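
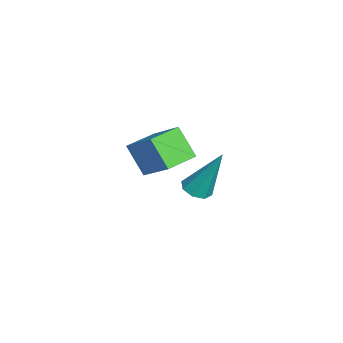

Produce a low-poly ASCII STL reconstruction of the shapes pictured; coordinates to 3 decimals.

solid 
facet normal -0.603 -0.522 -0.603
outer loop
vertex 2.204 -3.636 1.264
vertex 1.423 -2.779 1.303
vertex 2.735 -3.108 0.275
endloop
endfacet
facet normal 0.673 -0.739 -0.033
outer loop
vertex 3.597 -2.361 1.137
vertex 2.204 -3.636 1.264
vertex 2.735 -3.108 0.275
endloop
endfacet
facet normal -0.603 -0.523 -0.602
outer loop
vertex 2.735 -3.108 0.275
vertex 1.423 -2.779 1.303
vertex 1.953 -2.251 0.314
endloop
endfacet
facet normal 0.428 0.426 -0.797
outer loop
vertex 1.953 -2.251 0.314
vertex 3.597 -2.361 1.137
vertex 2.735 -3.108 0.275
endloop
endfacet
facet normal -0.428 -0.426 0.797
outer loop
vertex 2.204 -3.636 1.264
vertex 2.285 -2.032 2.165
vertex 1.423 -2.779 1.303
endloop
endfacet
facet normal 0.673 -0.739 -0.034
outer loop
vertex 3.067 -2.889 2.126
vertex 2.204 -3.636 1.264
vertex 3.597 -2.361 1.137
endloop
endfacet
facet normal -0.427 -0.426 0.797
outer loop
vertex 3.067 -2.889 2.126
vertex 2.285 -2.032 2.165
vertex 2.204 -3.636 1.264
endloop
endfacet
facet normal -0.673 0.739 0.033
outer loop
vertex 1.423 -2.779 1.303
vertex 2.285 -2.032 2.165
vertex 1.953 -2.251 0.314
endloop
endfacet
facet normal 0.428 0.426 -0.797
outer loop
vertex 2.816 -1.504 1.176
vertex 3.597 -2.361 1.137
vertex 1.953 -2.251 0.314
endloop
endfacet
facet normal -0.673 0.739 0.033
outer loop
vertex 1.953 -2.251 0.314
vertex 2.285 -2.032 2.165
vertex 2.816 -1.504 1.176
endloop
endfacet
facet normal 0.603 0.523 0.602
outer loop
vertex 2.816 -1.504 1.176
vertex 3.067 -2.889 2.126
vertex 3.597 -2.361 1.137
endloop
endfacet
facet normal 0.603 0.523 0.603
outer loop
vertex 2.285 -2.032 2.165
vertex 3.067 -2.889 2.126
vertex 2.816 -1.504 1.176
endloop
endfacet
facet normal -0.134 -0.408 -0.903
outer loop
vertex -0.36 -1.527 -2.911
vertex -0.917 -1.366 -2.901
vertex -0.423 -1.123 -3.084
endloop
endfacet
facet normal 0.983 0.177 0.055
outer loop
vertex -0.36 -1.527 -2.911
vertex -0.423 -1.123 -3.084
vertex -0.643 -0.534 -1.059
endloop
endfacet
facet normal -0.134 -0.408 -0.903
outer loop
vertex -0.423 -1.123 -3.084
vertex -0.917 -1.366 -2.901
vertex -0.775 -0.861 -3.15
endloop
endfacet
facet normal 0.609 0.777 -0.160
outer loop
vertex -0.423 -1.123 -3.084
vertex -0.775 -0.861 -3.15
vertex -0.643 -0.534 -1.059
endloop
endfacet
facet normal -0.134 -0.408 -0.903
outer loop
vertex -0.775 -0.861 -3.15
vertex -0.917 -1.366 -2.901
vertex -1.21 -0.895 -3.07
endloop
endfacet
facet normal -0.104 0.984 -0.147
outer loop
vertex -0.775 -0.861 -3.15
vertex -1.21 -0.895 -3.07
vertex -0.643 -0.534 -1.059
endloop
endfacet
facet normal -0.133 -0.407 -0.904
outer loop
vertex -1.21 -0.895 -3.07
vertex -0.917 -1.366 -2.901
vertex -1.474 -1.204 -2.892
endloop
endfacet
facet normal -0.733 0.675 0.085
outer loop
vertex -1.21 -0.895 -3.07
vertex -1.474 -1.204 -2.892
vertex -0.643 -0.534 -1.059
endloop
endfacet
facet normal -0.133 -0.408 -0.903
outer loop
vertex -1.474 -1.204 -2.892
vertex -0.917 -1.366 -2.901
vertex -1.411 -1.608 -2.719
endloop
endfacet
facet normal -0.914 0.030 0.404
outer loop
vertex -1.474 -1.204 -2.892
vertex -1.411 -1.608 -2.719
vertex -0.643 -0.534 -1.059
endloop
endfacet
facet normal -0.133 -0.407 -0.904
outer loop
vertex -1.411 -1.608 -2.719
vertex -0.917 -1.366 -2.901
vertex -1.058 -1.87 -2.653
endloop
endfacet
facet normal -0.539 -0.571 0.619
outer loop
vertex -1.411 -1.608 -2.719
vertex -1.058 -1.87 -2.653
vertex -0.643 -0.534 -1.059
endloop
endfacet
facet normal -0.134 -0.407 -0.903
outer loop
vertex -1.058 -1.87 -2.653
vertex -0.917 -1.366 -2.901
vertex -0.623 -1.836 -2.733
endloop
endfacet
facet normal 0.172 -0.777 0.606
outer loop
vertex -1.058 -1.87 -2.653
vertex -0.623 -1.836 -2.733
vertex -0.643 -0.534 -1.059
endloop
endfacet
facet normal -0.134 -0.407 -0.904
outer loop
vertex -0.623 -1.836 -2.733
vertex -0.917 -1.366 -2.901
vertex -0.36 -1.527 -2.911
endloop
endfacet
facet normal 0.802 -0.467 0.373
outer loop
vertex -0.623 -1.836 -2.733
vertex -0.36 -1.527 -2.911
vertex -0.643 -0.534 -1.059
endloop
endfacet

endsolid


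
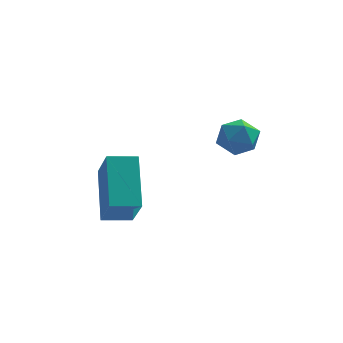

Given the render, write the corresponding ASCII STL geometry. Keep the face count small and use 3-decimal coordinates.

solid 
facet normal -0.137 0.135 0.981
outer loop
vertex 1.812 2.214 0.475
vertex 1.207 1.692 0.462
vertex 1.952 1.438 0.601
endloop
endfacet
facet normal 0.548 0.229 0.805
outer loop
vertex 1.812 2.214 0.475
vertex 1.952 1.438 0.601
vertex 2.448 1.864 0.142
endloop
endfacet
facet normal 0.579 0.751 0.318
outer loop
vertex 1.812 2.214 0.475
vertex 2.448 1.864 0.142
vertex 2.01 2.381 -0.281
endloop
endfacet
facet normal -0.085 0.977 0.194
outer loop
vertex 1.812 2.214 0.475
vertex 2.01 2.381 -0.281
vertex 1.243 2.275 -0.083
endloop
endfacet
facet normal -0.528 0.597 0.604
outer loop
vertex 1.812 2.214 0.475
vertex 1.243 2.275 -0.083
vertex 1.207 1.692 0.462
endloop
endfacet
facet normal 0.782 -0.372 0.500
outer loop
vertex 2.448 1.864 0.142
vertex 1.952 1.438 0.601
vertex 2.237 1.125 -0.077
endloop
endfacet
facet normal -0.326 -0.526 0.786
outer loop
vertex 1.952 1.438 0.601
vertex 1.207 1.692 0.462
vertex 1.47 1.019 0.121
endloop
endfacet
facet normal -0.959 0.222 0.174
outer loop
vertex 1.207 1.692 0.462
vertex 1.243 2.275 -0.083
vertex 1.032 1.536 -0.302
endloop
endfacet
facet normal -0.242 0.838 -0.489
outer loop
vertex 1.243 2.275 -0.083
vertex 2.01 2.381 -0.281
vertex 1.528 1.962 -0.761
endloop
endfacet
facet normal 0.834 0.471 -0.287
outer loop
vertex 2.01 2.381 -0.281
vertex 2.448 1.864 0.142
vertex 2.273 1.708 -0.622
endloop
endfacet
facet normal 0.085 -0.977 -0.194
outer loop
vertex 1.668 1.186 -0.635
vertex 2.237 1.125 -0.077
vertex 1.47 1.019 0.121
endloop
endfacet
facet normal -0.579 -0.751 -0.318
outer loop
vertex 1.668 1.186 -0.635
vertex 1.47 1.019 0.121
vertex 1.032 1.536 -0.302
endloop
endfacet
facet normal -0.548 -0.229 -0.805
outer loop
vertex 1.668 1.186 -0.635
vertex 1.032 1.536 -0.302
vertex 1.528 1.962 -0.761
endloop
endfacet
facet normal 0.137 -0.135 -0.981
outer loop
vertex 1.668 1.186 -0.635
vertex 1.528 1.962 -0.761
vertex 2.273 1.708 -0.622
endloop
endfacet
facet normal 0.528 -0.597 -0.604
outer loop
vertex 1.668 1.186 -0.635
vertex 2.273 1.708 -0.622
vertex 2.237 1.125 -0.077
endloop
endfacet
facet normal 0.242 -0.838 0.489
outer loop
vertex 1.47 1.019 0.121
vertex 2.237 1.125 -0.077
vertex 1.952 1.438 0.601
endloop
endfacet
facet normal -0.834 -0.471 0.287
outer loop
vertex 1.032 1.536 -0.302
vertex 1.47 1.019 0.121
vertex 1.207 1.692 0.462
endloop
endfacet
facet normal -0.782 0.372 -0.500
outer loop
vertex 1.528 1.962 -0.761
vertex 1.032 1.536 -0.302
vertex 1.243 2.275 -0.083
endloop
endfacet
facet normal 0.326 0.526 -0.786
outer loop
vertex 2.273 1.708 -0.622
vertex 1.528 1.962 -0.761
vertex 2.01 2.381 -0.281
endloop
endfacet
facet normal 0.959 -0.222 -0.174
outer loop
vertex 2.237 1.125 -0.077
vertex 2.273 1.708 -0.622
vertex 2.448 1.864 0.142
endloop
endfacet
facet normal -0.961 -0.254 0.108
outer loop
vertex -2.684 2.531 -1.696
vertex -3.129 3.621 -3.097
vertex -2.399 0.862 -3.085
endloop
endfacet
facet normal 0.244 -0.596 0.766
outer loop
vertex -1.351 1.139 -3.203
vertex -2.684 2.531 -1.696
vertex -2.399 0.862 -3.085
endloop
endfacet
facet normal -0.961 -0.254 0.108
outer loop
vertex -2.399 0.862 -3.085
vertex -3.129 3.621 -3.097
vertex -2.844 1.952 -4.486
endloop
endfacet
facet normal 0.130 -0.762 -0.634
outer loop
vertex -2.844 1.952 -4.486
vertex -1.351 1.139 -3.203
vertex -2.399 0.862 -3.085
endloop
endfacet
facet normal -0.130 0.762 0.634
outer loop
vertex -2.684 2.531 -1.696
vertex -2.081 3.898 -3.215
vertex -3.129 3.621 -3.097
endloop
endfacet
facet normal 0.244 -0.596 0.766
outer loop
vertex -1.636 2.808 -1.814
vertex -2.684 2.531 -1.696
vertex -1.351 1.139 -3.203
endloop
endfacet
facet normal -0.130 0.762 0.634
outer loop
vertex -1.636 2.808 -1.814
vertex -2.081 3.898 -3.215
vertex -2.684 2.531 -1.696
endloop
endfacet
facet normal -0.244 0.596 -0.766
outer loop
vertex -3.129 3.621 -3.097
vertex -2.081 3.898 -3.215
vertex -2.844 1.952 -4.486
endloop
endfacet
facet normal 0.130 -0.762 -0.634
outer loop
vertex -1.796 2.229 -4.604
vertex -1.351 1.139 -3.203
vertex -2.844 1.952 -4.486
endloop
endfacet
facet normal -0.244 0.596 -0.766
outer loop
vertex -2.844 1.952 -4.486
vertex -2.081 3.898 -3.215
vertex -1.796 2.229 -4.604
endloop
endfacet
facet normal 0.961 0.254 -0.108
outer loop
vertex -1.796 2.229 -4.604
vertex -1.636 2.808 -1.814
vertex -1.351 1.139 -3.203
endloop
endfacet
facet normal 0.961 0.254 -0.108
outer loop
vertex -2.081 3.898 -3.215
vertex -1.636 2.808 -1.814
vertex -1.796 2.229 -4.604
endloop
endfacet

endsolid


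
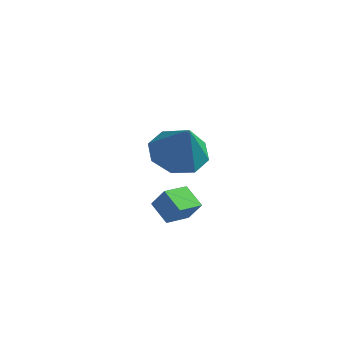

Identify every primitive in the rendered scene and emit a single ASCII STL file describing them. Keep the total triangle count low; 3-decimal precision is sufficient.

solid 
facet normal -0.341 0.281 -0.897
outer loop
vertex -2.174 3.256 -1.464
vertex -2.791 2.37 -1.507
vertex -2.925 3.378 -1.14
endloop
endfacet
facet normal 0.381 0.677 0.629
outer loop
vertex -2.174 3.256 -1.464
vertex -2.925 3.378 -1.14
vertex -2.209 1.89 0.027
endloop
endfacet
facet normal -0.340 0.281 -0.897
outer loop
vertex -2.925 3.378 -1.14
vertex -2.791 2.37 -1.507
vertex -3.598 2.909 -1.032
endloop
endfacet
facet normal -0.236 0.527 0.817
outer loop
vertex -2.925 3.378 -1.14
vertex -3.598 2.909 -1.032
vertex -2.209 1.89 0.027
endloop
endfacet
facet normal -0.340 0.282 -0.897
outer loop
vertex -3.598 2.909 -1.032
vertex -2.791 2.37 -1.507
vertex -3.798 2.126 -1.202
endloop
endfacet
facet normal -0.613 -0.015 0.790
outer loop
vertex -3.598 2.909 -1.032
vertex -3.798 2.126 -1.202
vertex -2.209 1.89 0.027
endloop
endfacet
facet normal -0.340 0.281 -0.898
outer loop
vertex -3.798 2.126 -1.202
vertex -2.791 2.37 -1.507
vertex -3.408 1.485 -1.55
endloop
endfacet
facet normal -0.531 -0.630 0.566
outer loop
vertex -3.798 2.126 -1.202
vertex -3.408 1.485 -1.55
vertex -2.209 1.89 0.027
endloop
endfacet
facet normal -0.342 0.282 -0.897
outer loop
vertex -3.408 1.485 -1.55
vertex -2.791 2.37 -1.507
vertex -2.658 1.363 -1.874
endloop
endfacet
facet normal -0.037 -0.961 0.275
outer loop
vertex -3.408 1.485 -1.55
vertex -2.658 1.363 -1.874
vertex -2.209 1.89 0.027
endloop
endfacet
facet normal -0.340 0.282 -0.897
outer loop
vertex -2.658 1.363 -1.874
vertex -2.791 2.37 -1.507
vertex -1.985 1.832 -1.982
endloop
endfacet
facet normal 0.579 -0.811 0.088
outer loop
vertex -2.658 1.363 -1.874
vertex -1.985 1.832 -1.982
vertex -2.209 1.89 0.027
endloop
endfacet
facet normal -0.341 0.281 -0.897
outer loop
vertex -1.985 1.832 -1.982
vertex -2.791 2.37 -1.507
vertex -1.785 2.615 -1.813
endloop
endfacet
facet normal 0.956 -0.269 0.114
outer loop
vertex -1.985 1.832 -1.982
vertex -1.785 2.615 -1.813
vertex -2.209 1.89 0.027
endloop
endfacet
facet normal -0.341 0.281 -0.897
outer loop
vertex -1.785 2.615 -1.813
vertex -2.791 2.37 -1.507
vertex -2.174 3.256 -1.464
endloop
endfacet
facet normal 0.875 0.347 0.338
outer loop
vertex -1.785 2.615 -1.813
vertex -2.174 3.256 -1.464
vertex -2.209 1.89 0.027
endloop
endfacet
facet normal -0.755 0.469 0.458
outer loop
vertex -1.653 -1.642 -0.48
vertex -1.259 -0.75 -0.745
vertex -2.096 -1.658 -1.194
endloop
endfacet
facet normal -0.390 -0.883 0.262
outer loop
vertex -1.401 -2.09 -1.615
vertex -1.653 -1.642 -0.48
vertex -2.096 -1.658 -1.194
endloop
endfacet
facet normal -0.755 0.469 0.458
outer loop
vertex -2.096 -1.658 -1.194
vertex -1.259 -0.75 -0.745
vertex -1.702 -0.766 -1.458
endloop
endfacet
facet normal -0.527 -0.019 -0.850
outer loop
vertex -1.702 -0.766 -1.458
vertex -1.401 -2.09 -1.615
vertex -2.096 -1.658 -1.194
endloop
endfacet
facet normal 0.527 0.020 0.850
outer loop
vertex -1.653 -1.642 -0.48
vertex -0.564 -1.182 -1.166
vertex -1.259 -0.75 -0.745
endloop
endfacet
facet normal -0.390 -0.883 0.262
outer loop
vertex -0.958 -2.074 -0.902
vertex -1.653 -1.642 -0.48
vertex -1.401 -2.09 -1.615
endloop
endfacet
facet normal 0.527 0.019 0.849
outer loop
vertex -0.958 -2.074 -0.902
vertex -0.564 -1.182 -1.166
vertex -1.653 -1.642 -0.48
endloop
endfacet
facet normal 0.390 0.883 -0.262
outer loop
vertex -1.259 -0.75 -0.745
vertex -0.564 -1.182 -1.166
vertex -1.702 -0.766 -1.458
endloop
endfacet
facet normal -0.528 -0.019 -0.849
outer loop
vertex -1.007 -1.198 -1.88
vertex -1.401 -2.09 -1.615
vertex -1.702 -0.766 -1.458
endloop
endfacet
facet normal 0.390 0.883 -0.262
outer loop
vertex -1.702 -0.766 -1.458
vertex -0.564 -1.182 -1.166
vertex -1.007 -1.198 -1.88
endloop
endfacet
facet normal 0.755 -0.469 -0.458
outer loop
vertex -1.007 -1.198 -1.88
vertex -0.958 -2.074 -0.902
vertex -1.401 -2.09 -1.615
endloop
endfacet
facet normal 0.755 -0.469 -0.458
outer loop
vertex -0.564 -1.182 -1.166
vertex -0.958 -2.074 -0.902
vertex -1.007 -1.198 -1.88
endloop
endfacet

endsolid


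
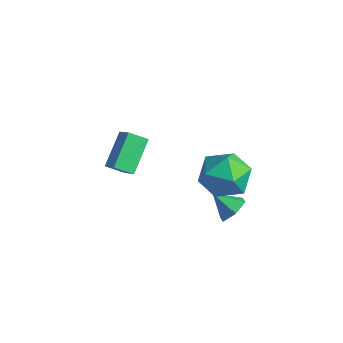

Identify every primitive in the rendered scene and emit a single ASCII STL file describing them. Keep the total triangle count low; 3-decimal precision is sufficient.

solid 
facet normal 0.696 0.337 -0.634
outer loop
vertex 3.161 0.297 -0.826
vertex 2.636 0.637 -1.222
vertex 2.97 0.993 -0.666
endloop
endfacet
facet normal 0.232 -0.157 0.960
outer loop
vertex 3.161 0.297 -0.826
vertex 2.97 0.993 -0.666
vertex 1.864 0.263 -0.518
endloop
endfacet
facet normal 0.697 0.336 -0.634
outer loop
vertex 2.97 0.993 -0.666
vertex 2.636 0.637 -1.222
vertex 2.445 1.334 -1.062
endloop
endfacet
facet normal -0.251 0.543 0.801
outer loop
vertex 2.97 0.993 -0.666
vertex 2.445 1.334 -1.062
vertex 1.864 0.263 -0.518
endloop
endfacet
facet normal 0.697 0.336 -0.633
outer loop
vertex 2.445 1.334 -1.062
vertex 2.636 0.637 -1.222
vertex 2.112 0.977 -1.618
endloop
endfacet
facet normal -0.832 0.531 0.157
outer loop
vertex 2.445 1.334 -1.062
vertex 2.112 0.977 -1.618
vertex 1.864 0.263 -0.518
endloop
endfacet
facet normal 0.697 0.335 -0.634
outer loop
vertex 2.112 0.977 -1.618
vertex 2.636 0.637 -1.222
vertex 2.302 0.28 -1.778
endloop
endfacet
facet normal -0.929 -0.178 -0.325
outer loop
vertex 2.112 0.977 -1.618
vertex 2.302 0.28 -1.778
vertex 1.864 0.263 -0.518
endloop
endfacet
facet normal 0.696 0.336 -0.634
outer loop
vertex 2.302 0.28 -1.778
vertex 2.636 0.637 -1.222
vertex 2.827 -0.06 -1.382
endloop
endfacet
facet normal -0.445 -0.880 -0.166
outer loop
vertex 2.302 0.28 -1.778
vertex 2.827 -0.06 -1.382
vertex 1.864 0.263 -0.518
endloop
endfacet
facet normal 0.696 0.336 -0.634
outer loop
vertex 2.827 -0.06 -1.382
vertex 2.636 0.637 -1.222
vertex 3.161 0.297 -0.826
endloop
endfacet
facet normal 0.136 -0.869 0.476
outer loop
vertex 2.827 -0.06 -1.382
vertex 3.161 0.297 -0.826
vertex 1.864 0.263 -0.518
endloop
endfacet
facet normal -0.773 0.138 -0.619
outer loop
vertex -2.531 -1.7 -0.757
vertex -3.13 -0.41 0.28
vertex -2.028 -1.074 -1.246
endloop
endfacet
facet normal 0.340 -0.733 -0.589
outer loop
vertex -1.27 -1.21 -0.64
vertex -2.531 -1.7 -0.757
vertex -2.028 -1.074 -1.246
endloop
endfacet
facet normal -0.773 0.138 -0.619
outer loop
vertex -2.028 -1.074 -1.246
vertex -3.13 -0.41 0.28
vertex -2.627 0.216 -0.209
endloop
endfacet
facet normal 0.535 0.666 -0.520
outer loop
vertex -2.627 0.216 -0.209
vertex -1.27 -1.21 -0.64
vertex -2.028 -1.074 -1.246
endloop
endfacet
facet normal -0.535 -0.666 0.520
outer loop
vertex -2.531 -1.7 -0.757
vertex -2.372 -0.546 0.886
vertex -3.13 -0.41 0.28
endloop
endfacet
facet normal 0.340 -0.733 -0.589
outer loop
vertex -1.773 -1.836 -0.151
vertex -2.531 -1.7 -0.757
vertex -1.27 -1.21 -0.64
endloop
endfacet
facet normal -0.535 -0.666 0.520
outer loop
vertex -1.773 -1.836 -0.151
vertex -2.372 -0.546 0.886
vertex -2.531 -1.7 -0.757
endloop
endfacet
facet normal -0.340 0.733 0.589
outer loop
vertex -3.13 -0.41 0.28
vertex -2.372 -0.546 0.886
vertex -2.627 0.216 -0.209
endloop
endfacet
facet normal 0.535 0.666 -0.520
outer loop
vertex -1.869 0.08 0.397
vertex -1.27 -1.21 -0.64
vertex -2.627 0.216 -0.209
endloop
endfacet
facet normal -0.340 0.733 0.589
outer loop
vertex -2.627 0.216 -0.209
vertex -2.372 -0.546 0.886
vertex -1.869 0.08 0.397
endloop
endfacet
facet normal 0.773 -0.138 0.619
outer loop
vertex -1.869 0.08 0.397
vertex -1.773 -1.836 -0.151
vertex -1.27 -1.21 -0.64
endloop
endfacet
facet normal 0.773 -0.138 0.619
outer loop
vertex -2.372 -0.546 0.886
vertex -1.773 -1.836 -0.151
vertex -1.869 0.08 0.397
endloop
endfacet
facet normal 0.083 0.684 0.725
outer loop
vertex 2.111 1.126 1.799
vertex 2.6 0.319 2.504
vertex 3.28 0.979 1.804
endloop
endfacet
facet normal 0.124 0.989 0.082
outer loop
vertex 2.111 1.126 1.799
vertex 3.28 0.979 1.804
vertex 2.71 1.135 0.785
endloop
endfacet
facet normal -0.476 0.836 -0.274
outer loop
vertex 2.111 1.126 1.799
vertex 2.71 1.135 0.785
vertex 1.679 0.571 0.855
endloop
endfacet
facet normal -0.887 0.436 0.150
outer loop
vertex 2.111 1.126 1.799
vertex 1.679 0.571 0.855
vertex 1.611 0.067 1.917
endloop
endfacet
facet normal -0.543 0.342 0.767
outer loop
vertex 2.111 1.126 1.799
vertex 1.611 0.067 1.917
vertex 2.6 0.319 2.504
endloop
endfacet
facet normal 0.670 0.692 -0.269
outer loop
vertex 2.71 1.135 0.785
vertex 3.28 0.979 1.804
vertex 3.569 0.333 0.863
endloop
endfacet
facet normal 0.604 0.197 0.772
outer loop
vertex 3.28 0.979 1.804
vertex 2.6 0.319 2.504
vertex 3.501 -0.171 1.925
endloop
endfacet
facet normal -0.408 -0.356 0.841
outer loop
vertex 2.6 0.319 2.504
vertex 1.611 0.067 1.917
vertex 2.47 -0.735 1.995
endloop
endfacet
facet normal -0.966 -0.202 -0.158
outer loop
vertex 1.611 0.067 1.917
vertex 1.679 0.571 0.855
vertex 1.9 -0.579 0.976
endloop
endfacet
facet normal -0.300 0.445 -0.844
outer loop
vertex 1.679 0.571 0.855
vertex 2.71 1.135 0.785
vertex 2.58 0.081 0.276
endloop
endfacet
facet normal 0.887 -0.436 -0.150
outer loop
vertex 3.069 -0.726 0.981
vertex 3.569 0.333 0.863
vertex 3.501 -0.171 1.925
endloop
endfacet
facet normal 0.476 -0.836 0.274
outer loop
vertex 3.069 -0.726 0.981
vertex 3.501 -0.171 1.925
vertex 2.47 -0.735 1.995
endloop
endfacet
facet normal -0.124 -0.989 -0.082
outer loop
vertex 3.069 -0.726 0.981
vertex 2.47 -0.735 1.995
vertex 1.9 -0.579 0.976
endloop
endfacet
facet normal -0.083 -0.684 -0.725
outer loop
vertex 3.069 -0.726 0.981
vertex 1.9 -0.579 0.976
vertex 2.58 0.081 0.276
endloop
endfacet
facet normal 0.543 -0.342 -0.767
outer loop
vertex 3.069 -0.726 0.981
vertex 2.58 0.081 0.276
vertex 3.569 0.333 0.863
endloop
endfacet
facet normal 0.966 0.202 0.158
outer loop
vertex 3.501 -0.171 1.925
vertex 3.569 0.333 0.863
vertex 3.28 0.979 1.804
endloop
endfacet
facet normal 0.300 -0.445 0.844
outer loop
vertex 2.47 -0.735 1.995
vertex 3.501 -0.171 1.925
vertex 2.6 0.319 2.504
endloop
endfacet
facet normal -0.670 -0.692 0.269
outer loop
vertex 1.9 -0.579 0.976
vertex 2.47 -0.735 1.995
vertex 1.611 0.067 1.917
endloop
endfacet
facet normal -0.604 -0.197 -0.772
outer loop
vertex 2.58 0.081 0.276
vertex 1.9 -0.579 0.976
vertex 1.679 0.571 0.855
endloop
endfacet
facet normal 0.408 0.356 -0.841
outer loop
vertex 3.569 0.333 0.863
vertex 2.58 0.081 0.276
vertex 2.71 1.135 0.785
endloop
endfacet

endsolid


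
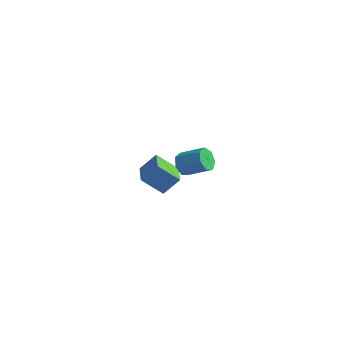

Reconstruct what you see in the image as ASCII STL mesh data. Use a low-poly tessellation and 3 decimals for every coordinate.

solid 
facet normal -0.838 -0.197 -0.508
outer loop
vertex 1.195 -1.719 2.178
vertex 0.834 -1.618 2.734
vertex 1.013 -1.173 2.266
endloop
endfacet
facet normal 0.448 0.286 -0.847
outer loop
vertex 1.195 -1.719 2.178
vertex 1.013 -1.173 2.266
vertex 2.368 -1.443 2.891
endloop
endfacet
facet normal 0.448 0.284 -0.848
outer loop
vertex 2.368 -1.443 2.891
vertex 1.013 -1.173 2.266
vertex 2.186 -0.897 2.978
endloop
endfacet
facet normal 0.837 0.198 0.510
outer loop
vertex 2.368 -1.443 2.891
vertex 2.186 -0.897 2.978
vertex 2.006 -1.342 3.446
endloop
endfacet
facet normal -0.838 -0.198 -0.509
outer loop
vertex 1.013 -1.173 2.266
vertex 0.834 -1.618 2.734
vertex 0.696 -0.963 2.706
endloop
endfacet
facet normal 0.034 0.911 -0.410
outer loop
vertex 1.013 -1.173 2.266
vertex 0.696 -0.963 2.706
vertex 2.186 -0.897 2.978
endloop
endfacet
facet normal 0.034 0.911 -0.410
outer loop
vertex 2.186 -0.897 2.978
vertex 0.696 -0.963 2.706
vertex 1.869 -0.687 3.418
endloop
endfacet
facet normal 0.838 0.197 0.509
outer loop
vertex 2.186 -0.897 2.978
vertex 1.869 -0.687 3.418
vertex 2.006 -1.342 3.446
endloop
endfacet
facet normal -0.837 -0.198 -0.510
outer loop
vertex 0.696 -0.963 2.706
vertex 0.834 -1.618 2.734
vertex 0.483 -1.246 3.166
endloop
endfacet
facet normal -0.404 0.851 0.336
outer loop
vertex 0.696 -0.963 2.706
vertex 0.483 -1.246 3.166
vertex 1.869 -0.687 3.418
endloop
endfacet
facet normal -0.404 0.851 0.336
outer loop
vertex 1.869 -0.687 3.418
vertex 0.483 -1.246 3.166
vertex 1.656 -0.97 3.879
endloop
endfacet
facet normal 0.838 0.197 0.508
outer loop
vertex 1.869 -0.687 3.418
vertex 1.656 -0.97 3.879
vertex 2.006 -1.342 3.446
endloop
endfacet
facet normal -0.837 -0.197 -0.511
outer loop
vertex 0.483 -1.246 3.166
vertex 0.834 -1.618 2.734
vertex 0.533 -1.809 3.301
endloop
endfacet
facet normal -0.539 0.151 0.829
outer loop
vertex 0.483 -1.246 3.166
vertex 0.533 -1.809 3.301
vertex 1.656 -0.97 3.879
endloop
endfacet
facet normal -0.539 0.151 0.829
outer loop
vertex 1.656 -0.97 3.879
vertex 0.533 -1.809 3.301
vertex 1.706 -1.533 4.014
endloop
endfacet
facet normal 0.838 0.196 0.509
outer loop
vertex 1.656 -0.97 3.879
vertex 1.706 -1.533 4.014
vertex 2.006 -1.342 3.446
endloop
endfacet
facet normal -0.837 -0.197 -0.511
outer loop
vertex 0.533 -1.809 3.301
vertex 0.834 -1.618 2.734
vertex 0.81 -2.228 3.009
endloop
endfacet
facet normal -0.268 -0.664 0.698
outer loop
vertex 0.533 -1.809 3.301
vertex 0.81 -2.228 3.009
vertex 1.706 -1.533 4.014
endloop
endfacet
facet normal -0.268 -0.664 0.698
outer loop
vertex 1.706 -1.533 4.014
vertex 0.81 -2.228 3.009
vertex 1.983 -1.952 3.722
endloop
endfacet
facet normal 0.837 0.199 0.509
outer loop
vertex 1.706 -1.533 4.014
vertex 1.983 -1.952 3.722
vertex 2.006 -1.342 3.446
endloop
endfacet
facet normal -0.838 -0.196 -0.509
outer loop
vertex 0.81 -2.228 3.009
vertex 0.834 -1.618 2.734
vertex 1.104 -2.188 2.509
endloop
endfacet
facet normal 0.205 -0.978 0.042
outer loop
vertex 0.81 -2.228 3.009
vertex 1.104 -2.188 2.509
vertex 1.983 -1.952 3.722
endloop
endfacet
facet normal 0.205 -0.978 0.042
outer loop
vertex 1.983 -1.952 3.722
vertex 1.104 -2.188 2.509
vertex 2.277 -1.912 3.222
endloop
endfacet
facet normal 0.838 0.199 0.509
outer loop
vertex 1.983 -1.952 3.722
vertex 2.277 -1.912 3.222
vertex 2.006 -1.342 3.446
endloop
endfacet
facet normal -0.838 -0.196 -0.509
outer loop
vertex 1.104 -2.188 2.509
vertex 0.834 -1.618 2.734
vertex 1.195 -1.719 2.178
endloop
endfacet
facet normal 0.523 -0.557 -0.645
outer loop
vertex 1.104 -2.188 2.509
vertex 1.195 -1.719 2.178
vertex 2.277 -1.912 3.222
endloop
endfacet
facet normal 0.523 -0.557 -0.645
outer loop
vertex 2.277 -1.912 3.222
vertex 1.195 -1.719 2.178
vertex 2.368 -1.443 2.891
endloop
endfacet
facet normal 0.837 0.198 0.510
outer loop
vertex 2.277 -1.912 3.222
vertex 2.368 -1.443 2.891
vertex 2.006 -1.342 3.446
endloop
endfacet
facet normal -0.547 0.818 -0.179
outer loop
vertex -3.588 3.36 -2.324
vertex -2.541 3.837 -3.348
vertex -4.213 2.739 -3.252
endloop
endfacet
facet normal -0.680 -0.310 0.665
outer loop
vertex -3.479 1.643 -3.012
vertex -3.588 3.36 -2.324
vertex -4.213 2.739 -3.252
endloop
endfacet
facet normal -0.547 0.818 -0.179
outer loop
vertex -4.213 2.739 -3.252
vertex -2.541 3.837 -3.348
vertex -3.166 3.215 -4.276
endloop
endfacet
facet normal -0.488 -0.486 -0.725
outer loop
vertex -3.166 3.215 -4.276
vertex -3.479 1.643 -3.012
vertex -4.213 2.739 -3.252
endloop
endfacet
facet normal 0.488 0.486 0.725
outer loop
vertex -3.588 3.36 -2.324
vertex -1.807 2.741 -3.108
vertex -2.541 3.837 -3.348
endloop
endfacet
facet normal -0.679 -0.310 0.665
outer loop
vertex -2.854 2.265 -2.084
vertex -3.588 3.36 -2.324
vertex -3.479 1.643 -3.012
endloop
endfacet
facet normal 0.488 0.486 0.725
outer loop
vertex -2.854 2.265 -2.084
vertex -1.807 2.741 -3.108
vertex -3.588 3.36 -2.324
endloop
endfacet
facet normal 0.680 0.309 -0.665
outer loop
vertex -2.541 3.837 -3.348
vertex -1.807 2.741 -3.108
vertex -3.166 3.215 -4.276
endloop
endfacet
facet normal -0.488 -0.486 -0.725
outer loop
vertex -2.432 2.12 -4.036
vertex -3.479 1.643 -3.012
vertex -3.166 3.215 -4.276
endloop
endfacet
facet normal 0.680 0.310 -0.665
outer loop
vertex -3.166 3.215 -4.276
vertex -1.807 2.741 -3.108
vertex -2.432 2.12 -4.036
endloop
endfacet
facet normal 0.548 -0.817 0.179
outer loop
vertex -2.432 2.12 -4.036
vertex -2.854 2.265 -2.084
vertex -3.479 1.643 -3.012
endloop
endfacet
facet normal 0.547 -0.818 0.179
outer loop
vertex -1.807 2.741 -3.108
vertex -2.854 2.265 -2.084
vertex -2.432 2.12 -4.036
endloop
endfacet

endsolid


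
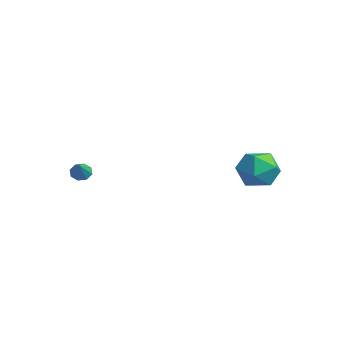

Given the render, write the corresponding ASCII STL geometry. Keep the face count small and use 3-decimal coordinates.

solid 
facet normal -0.681 0.346 -0.645
outer loop
vertex -3.179 -2.539 0.011
vertex -3.467 -2.938 0.101
vertex -3.423 -2.481 0.3
endloop
endfacet
facet normal 0.594 0.721 0.357
outer loop
vertex -3.179 -2.539 0.011
vertex -3.423 -2.481 0.3
vertex -2.713 -3.322 0.819
endloop
endfacet
facet normal -0.679 0.347 -0.647
outer loop
vertex -3.423 -2.481 0.3
vertex -3.467 -2.938 0.101
vertex -3.694 -2.69 0.472
endloop
endfacet
facet normal 0.079 0.571 0.817
outer loop
vertex -3.423 -2.481 0.3
vertex -3.694 -2.69 0.472
vertex -2.713 -3.322 0.819
endloop
endfacet
facet normal -0.680 0.345 -0.647
outer loop
vertex -3.694 -2.69 0.472
vertex -3.467 -2.938 0.101
vertex -3.831 -3.044 0.427
endloop
endfacet
facet normal -0.329 0.007 0.944
outer loop
vertex -3.694 -2.69 0.472
vertex -3.831 -3.044 0.427
vertex -2.713 -3.322 0.819
endloop
endfacet
facet normal -0.680 0.347 -0.646
outer loop
vertex -3.831 -3.044 0.427
vertex -3.467 -2.938 0.101
vertex -3.756 -3.336 0.191
endloop
endfacet
facet normal -0.391 -0.637 0.664
outer loop
vertex -3.831 -3.044 0.427
vertex -3.756 -3.336 0.191
vertex -2.713 -3.322 0.819
endloop
endfacet
facet normal -0.678 0.346 -0.648
outer loop
vertex -3.756 -3.336 0.191
vertex -3.467 -2.938 0.101
vertex -3.511 -3.395 -0.097
endloop
endfacet
facet normal -0.072 -0.987 0.141
outer loop
vertex -3.756 -3.336 0.191
vertex -3.511 -3.395 -0.097
vertex -2.713 -3.322 0.819
endloop
endfacet
facet normal -0.680 0.346 -0.646
outer loop
vertex -3.511 -3.395 -0.097
vertex -3.467 -2.938 0.101
vertex -3.241 -3.185 -0.269
endloop
endfacet
facet normal 0.445 -0.836 -0.321
outer loop
vertex -3.511 -3.395 -0.097
vertex -3.241 -3.185 -0.269
vertex -2.713 -3.322 0.819
endloop
endfacet
facet normal -0.680 0.346 -0.646
outer loop
vertex -3.241 -3.185 -0.269
vertex -3.467 -2.938 0.101
vertex -3.103 -2.831 -0.225
endloop
endfacet
facet normal 0.851 -0.276 -0.448
outer loop
vertex -3.241 -3.185 -0.269
vertex -3.103 -2.831 -0.225
vertex -2.713 -3.322 0.819
endloop
endfacet
facet normal -0.680 0.345 -0.646
outer loop
vertex -3.103 -2.831 -0.225
vertex -3.467 -2.938 0.101
vertex -3.179 -2.539 0.011
endloop
endfacet
facet normal 0.913 0.372 -0.166
outer loop
vertex -3.103 -2.831 -0.225
vertex -3.179 -2.539 0.011
vertex -2.713 -3.322 0.819
endloop
endfacet
facet normal -0.299 0.926 0.232
outer loop
vertex 2.219 3.644 1.083
vertex 1.237 3.282 1.262
vertex 1.944 3.312 2.054
endloop
endfacet
facet normal 0.389 0.832 0.395
outer loop
vertex 2.219 3.644 1.083
vertex 1.944 3.312 2.054
vertex 2.895 3.057 1.655
endloop
endfacet
facet normal 0.734 0.648 -0.202
outer loop
vertex 2.219 3.644 1.083
vertex 2.895 3.057 1.655
vertex 2.775 2.869 0.616
endloop
endfacet
facet normal 0.258 0.628 -0.734
outer loop
vertex 2.219 3.644 1.083
vertex 2.775 2.869 0.616
vertex 1.75 3.008 0.374
endloop
endfacet
facet normal -0.380 0.799 -0.466
outer loop
vertex 2.219 3.644 1.083
vertex 1.75 3.008 0.374
vertex 1.237 3.282 1.262
endloop
endfacet
facet normal 0.435 0.286 0.854
outer loop
vertex 2.895 3.057 1.655
vertex 1.944 3.312 2.054
vertex 2.33 2.332 2.186
endloop
endfacet
facet normal -0.679 0.439 0.589
outer loop
vertex 1.944 3.312 2.054
vertex 1.237 3.282 1.262
vertex 1.305 2.471 1.944
endloop
endfacet
facet normal -0.809 0.235 -0.540
outer loop
vertex 1.237 3.282 1.262
vertex 1.75 3.008 0.374
vertex 1.185 2.283 0.905
endloop
endfacet
facet normal 0.224 -0.043 -0.974
outer loop
vertex 1.75 3.008 0.374
vertex 2.775 2.869 0.616
vertex 2.136 2.028 0.506
endloop
endfacet
facet normal 0.994 -0.011 -0.113
outer loop
vertex 2.775 2.869 0.616
vertex 2.895 3.057 1.655
vertex 2.843 2.058 1.298
endloop
endfacet
facet normal -0.258 -0.628 0.734
outer loop
vertex 1.861 1.696 1.477
vertex 2.33 2.332 2.186
vertex 1.305 2.471 1.944
endloop
endfacet
facet normal -0.734 -0.648 0.202
outer loop
vertex 1.861 1.696 1.477
vertex 1.305 2.471 1.944
vertex 1.185 2.283 0.905
endloop
endfacet
facet normal -0.389 -0.832 -0.395
outer loop
vertex 1.861 1.696 1.477
vertex 1.185 2.283 0.905
vertex 2.136 2.028 0.506
endloop
endfacet
facet normal 0.299 -0.926 -0.232
outer loop
vertex 1.861 1.696 1.477
vertex 2.136 2.028 0.506
vertex 2.843 2.058 1.298
endloop
endfacet
facet normal 0.380 -0.799 0.466
outer loop
vertex 1.861 1.696 1.477
vertex 2.843 2.058 1.298
vertex 2.33 2.332 2.186
endloop
endfacet
facet normal -0.224 0.043 0.974
outer loop
vertex 1.305 2.471 1.944
vertex 2.33 2.332 2.186
vertex 1.944 3.312 2.054
endloop
endfacet
facet normal -0.994 0.011 0.113
outer loop
vertex 1.185 2.283 0.905
vertex 1.305 2.471 1.944
vertex 1.237 3.282 1.262
endloop
endfacet
facet normal -0.435 -0.286 -0.854
outer loop
vertex 2.136 2.028 0.506
vertex 1.185 2.283 0.905
vertex 1.75 3.008 0.374
endloop
endfacet
facet normal 0.679 -0.439 -0.589
outer loop
vertex 2.843 2.058 1.298
vertex 2.136 2.028 0.506
vertex 2.775 2.869 0.616
endloop
endfacet
facet normal 0.809 -0.235 0.540
outer loop
vertex 2.33 2.332 2.186
vertex 2.843 2.058 1.298
vertex 2.895 3.057 1.655
endloop
endfacet

endsolid


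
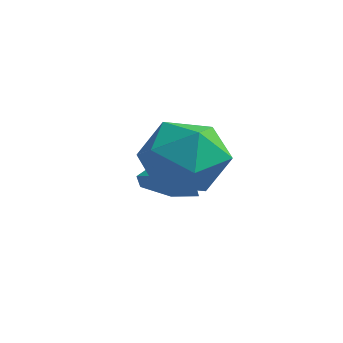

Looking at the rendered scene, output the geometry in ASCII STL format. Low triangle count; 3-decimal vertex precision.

solid 
facet normal 0.311 -0.617 -0.723
outer loop
vertex -2.758 -0.772 -0.967
vertex -3.172 -1.442 -0.573
vertex -3.595 -0.955 -1.171
endloop
endfacet
facet normal -0.145 0.954 -0.261
outer loop
vertex -2.758 -0.772 -0.967
vertex -3.595 -0.955 -1.171
vertex -3.648 -0.498 0.533
endloop
endfacet
facet normal 0.311 -0.617 -0.723
outer loop
vertex -3.595 -0.955 -1.171
vertex -3.172 -1.442 -0.573
vertex -4.008 -1.625 -0.777
endloop
endfacet
facet normal -0.879 0.454 -0.149
outer loop
vertex -3.595 -0.955 -1.171
vertex -4.008 -1.625 -0.777
vertex -3.648 -0.498 0.533
endloop
endfacet
facet normal 0.311 -0.617 -0.723
outer loop
vertex -4.008 -1.625 -0.777
vertex -3.172 -1.442 -0.573
vertex -3.585 -2.112 -0.179
endloop
endfacet
facet normal -0.872 -0.225 0.434
outer loop
vertex -4.008 -1.625 -0.777
vertex -3.585 -2.112 -0.179
vertex -3.648 -0.498 0.533
endloop
endfacet
facet normal 0.312 -0.617 -0.722
outer loop
vertex -3.585 -2.112 -0.179
vertex -3.172 -1.442 -0.573
vertex -2.749 -1.929 0.026
endloop
endfacet
facet normal -0.133 -0.404 0.905
outer loop
vertex -3.585 -2.112 -0.179
vertex -2.749 -1.929 0.026
vertex -3.648 -0.498 0.533
endloop
endfacet
facet normal 0.311 -0.618 -0.722
outer loop
vertex -2.749 -1.929 0.026
vertex -3.172 -1.442 -0.573
vertex -2.335 -1.26 -0.368
endloop
endfacet
facet normal 0.600 0.096 0.794
outer loop
vertex -2.749 -1.929 0.026
vertex -2.335 -1.26 -0.368
vertex -3.648 -0.498 0.533
endloop
endfacet
facet normal 0.311 -0.617 -0.723
outer loop
vertex -2.335 -1.26 -0.368
vertex -3.172 -1.442 -0.573
vertex -2.758 -0.772 -0.967
endloop
endfacet
facet normal 0.595 0.775 0.211
outer loop
vertex -2.335 -1.26 -0.368
vertex -2.758 -0.772 -0.967
vertex -3.648 -0.498 0.533
endloop
endfacet
facet normal -0.367 0.918 0.152
outer loop
vertex -1.006 -1.824 0.904
vertex -1.963 -2.304 1.488
vertex -0.958 -2.005 2.11
endloop
endfacet
facet normal 0.345 0.930 0.126
outer loop
vertex -1.006 -1.824 0.904
vertex -0.958 -2.005 2.11
vertex 0.009 -2.27 1.414
endloop
endfacet
facet normal 0.547 0.667 -0.506
outer loop
vertex -1.006 -1.824 0.904
vertex 0.009 -2.27 1.414
vertex -0.4 -2.733 0.362
endloop
endfacet
facet normal -0.041 0.491 -0.870
outer loop
vertex -1.006 -1.824 0.904
vertex -0.4 -2.733 0.362
vertex -1.618 -2.754 0.408
endloop
endfacet
facet normal -0.607 0.646 -0.463
outer loop
vertex -1.006 -1.824 0.904
vertex -1.618 -2.754 0.408
vertex -1.963 -2.304 1.488
endloop
endfacet
facet normal 0.593 0.495 0.635
outer loop
vertex 0.009 -2.27 1.414
vertex -0.958 -2.005 2.11
vertex -0.322 -3.026 2.312
endloop
endfacet
facet normal -0.561 0.475 0.678
outer loop
vertex -0.958 -2.005 2.11
vertex -1.963 -2.304 1.488
vertex -1.54 -3.047 2.358
endloop
endfacet
facet normal -0.947 0.037 -0.318
outer loop
vertex -1.963 -2.304 1.488
vertex -1.618 -2.754 0.408
vertex -1.949 -3.51 1.306
endloop
endfacet
facet normal -0.033 -0.214 -0.976
outer loop
vertex -1.618 -2.754 0.408
vertex -0.4 -2.733 0.362
vertex -0.982 -3.775 0.61
endloop
endfacet
facet normal 0.919 0.069 -0.388
outer loop
vertex -0.4 -2.733 0.362
vertex 0.009 -2.27 1.414
vertex 0.023 -3.476 1.232
endloop
endfacet
facet normal 0.041 -0.491 0.870
outer loop
vertex -0.934 -3.956 1.816
vertex -0.322 -3.026 2.312
vertex -1.54 -3.047 2.358
endloop
endfacet
facet normal -0.547 -0.667 0.506
outer loop
vertex -0.934 -3.956 1.816
vertex -1.54 -3.047 2.358
vertex -1.949 -3.51 1.306
endloop
endfacet
facet normal -0.345 -0.930 -0.126
outer loop
vertex -0.934 -3.956 1.816
vertex -1.949 -3.51 1.306
vertex -0.982 -3.775 0.61
endloop
endfacet
facet normal 0.367 -0.918 -0.152
outer loop
vertex -0.934 -3.956 1.816
vertex -0.982 -3.775 0.61
vertex 0.023 -3.476 1.232
endloop
endfacet
facet normal 0.607 -0.646 0.463
outer loop
vertex -0.934 -3.956 1.816
vertex 0.023 -3.476 1.232
vertex -0.322 -3.026 2.312
endloop
endfacet
facet normal 0.033 0.214 0.976
outer loop
vertex -1.54 -3.047 2.358
vertex -0.322 -3.026 2.312
vertex -0.958 -2.005 2.11
endloop
endfacet
facet normal -0.919 -0.069 0.388
outer loop
vertex -1.949 -3.51 1.306
vertex -1.54 -3.047 2.358
vertex -1.963 -2.304 1.488
endloop
endfacet
facet normal -0.593 -0.495 -0.635
outer loop
vertex -0.982 -3.775 0.61
vertex -1.949 -3.51 1.306
vertex -1.618 -2.754 0.408
endloop
endfacet
facet normal 0.561 -0.475 -0.678
outer loop
vertex 0.023 -3.476 1.232
vertex -0.982 -3.775 0.61
vertex -0.4 -2.733 0.362
endloop
endfacet
facet normal 0.947 -0.037 0.318
outer loop
vertex -0.322 -3.026 2.312
vertex 0.023 -3.476 1.232
vertex 0.009 -2.27 1.414
endloop
endfacet

endsolid


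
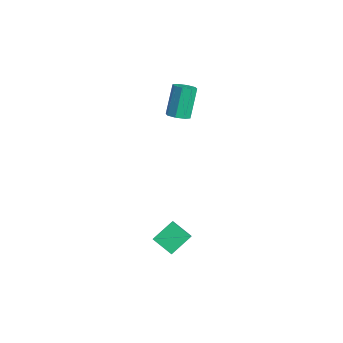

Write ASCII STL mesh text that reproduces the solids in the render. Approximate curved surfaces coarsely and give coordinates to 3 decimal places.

solid 
facet normal 0.353 -0.377 -0.856
outer loop
vertex -2.936 0.968 2.9
vertex -3.37 0.485 2.934
vertex -3.364 1.081 2.674
endloop
endfacet
facet normal 0.366 0.898 -0.245
outer loop
vertex -2.936 0.968 2.9
vertex -3.364 1.081 2.674
vertex -3.596 1.677 4.511
endloop
endfacet
facet normal 0.365 0.898 -0.245
outer loop
vertex -3.596 1.677 4.511
vertex -3.364 1.081 2.674
vertex -4.025 1.79 4.286
endloop
endfacet
facet normal -0.350 0.378 0.857
outer loop
vertex -3.596 1.677 4.511
vertex -4.025 1.79 4.286
vertex -4.03 1.195 4.546
endloop
endfacet
facet normal 0.350 -0.377 -0.857
outer loop
vertex -3.364 1.081 2.674
vertex -3.37 0.485 2.934
vertex -3.796 0.846 2.601
endloop
endfacet
facet normal -0.350 0.796 -0.494
outer loop
vertex -3.364 1.081 2.674
vertex -3.796 0.846 2.601
vertex -4.025 1.79 4.286
endloop
endfacet
facet normal -0.349 0.797 -0.494
outer loop
vertex -4.025 1.79 4.286
vertex -3.796 0.846 2.601
vertex -4.457 1.555 4.212
endloop
endfacet
facet normal -0.352 0.377 0.857
outer loop
vertex -4.025 1.79 4.286
vertex -4.457 1.555 4.212
vertex -4.03 1.195 4.546
endloop
endfacet
facet normal 0.350 -0.377 -0.857
outer loop
vertex -3.796 0.846 2.601
vertex -3.37 0.485 2.934
vertex -3.979 0.399 2.723
endloop
endfacet
facet normal -0.861 0.229 -0.454
outer loop
vertex -3.796 0.846 2.601
vertex -3.979 0.399 2.723
vertex -4.457 1.555 4.212
endloop
endfacet
facet normal -0.862 0.227 -0.453
outer loop
vertex -4.457 1.555 4.212
vertex -3.979 0.399 2.723
vertex -4.639 1.108 4.334
endloop
endfacet
facet normal -0.352 0.377 0.857
outer loop
vertex -4.457 1.555 4.212
vertex -4.639 1.108 4.334
vertex -4.03 1.195 4.546
endloop
endfacet
facet normal 0.350 -0.378 -0.857
outer loop
vertex -3.979 0.399 2.723
vertex -3.37 0.485 2.934
vertex -3.804 0.003 2.969
endloop
endfacet
facet normal -0.868 -0.475 -0.147
outer loop
vertex -3.979 0.399 2.723
vertex -3.804 0.003 2.969
vertex -4.639 1.108 4.334
endloop
endfacet
facet normal -0.868 -0.475 -0.147
outer loop
vertex -4.639 1.108 4.334
vertex -3.804 0.003 2.969
vertex -4.464 0.712 4.58
endloop
endfacet
facet normal -0.352 0.377 0.857
outer loop
vertex -4.639 1.108 4.334
vertex -4.464 0.712 4.58
vertex -4.03 1.195 4.546
endloop
endfacet
facet normal 0.350 -0.378 -0.857
outer loop
vertex -3.804 0.003 2.969
vertex -3.37 0.485 2.934
vertex -3.375 -0.11 3.194
endloop
endfacet
facet normal -0.365 -0.898 0.246
outer loop
vertex -3.804 0.003 2.969
vertex -3.375 -0.11 3.194
vertex -4.464 0.712 4.58
endloop
endfacet
facet normal -0.366 -0.898 0.245
outer loop
vertex -4.464 0.712 4.58
vertex -3.375 -0.11 3.194
vertex -4.036 0.599 4.806
endloop
endfacet
facet normal -0.353 0.377 0.856
outer loop
vertex -4.464 0.712 4.58
vertex -4.036 0.599 4.806
vertex -4.03 1.195 4.546
endloop
endfacet
facet normal 0.352 -0.377 -0.857
outer loop
vertex -3.375 -0.11 3.194
vertex -3.37 0.485 2.934
vertex -2.943 0.125 3.268
endloop
endfacet
facet normal 0.349 -0.797 0.493
outer loop
vertex -3.375 -0.11 3.194
vertex -2.943 0.125 3.268
vertex -4.036 0.599 4.806
endloop
endfacet
facet normal 0.350 -0.796 0.494
outer loop
vertex -4.036 0.599 4.806
vertex -2.943 0.125 3.268
vertex -3.604 0.834 4.879
endloop
endfacet
facet normal -0.350 0.377 0.857
outer loop
vertex -4.036 0.599 4.806
vertex -3.604 0.834 4.879
vertex -4.03 1.195 4.546
endloop
endfacet
facet normal 0.352 -0.377 -0.857
outer loop
vertex -2.943 0.125 3.268
vertex -3.37 0.485 2.934
vertex -2.761 0.572 3.146
endloop
endfacet
facet normal 0.862 -0.227 0.454
outer loop
vertex -2.943 0.125 3.268
vertex -2.761 0.572 3.146
vertex -3.604 0.834 4.879
endloop
endfacet
facet normal 0.861 -0.229 0.454
outer loop
vertex -3.604 0.834 4.879
vertex -2.761 0.572 3.146
vertex -3.421 1.281 4.757
endloop
endfacet
facet normal -0.350 0.377 0.857
outer loop
vertex -3.604 0.834 4.879
vertex -3.421 1.281 4.757
vertex -4.03 1.195 4.546
endloop
endfacet
facet normal 0.352 -0.377 -0.857
outer loop
vertex -2.761 0.572 3.146
vertex -3.37 0.485 2.934
vertex -2.936 0.968 2.9
endloop
endfacet
facet normal 0.868 0.475 0.147
outer loop
vertex -2.761 0.572 3.146
vertex -2.936 0.968 2.9
vertex -3.421 1.281 4.757
endloop
endfacet
facet normal 0.868 0.475 0.147
outer loop
vertex -3.421 1.281 4.757
vertex -2.936 0.968 2.9
vertex -3.596 1.677 4.511
endloop
endfacet
facet normal -0.350 0.378 0.857
outer loop
vertex -3.421 1.281 4.757
vertex -3.596 1.677 4.511
vertex -4.03 1.195 4.546
endloop
endfacet
facet normal -0.650 0.332 -0.684
outer loop
vertex 2.113 -3.539 -0.84
vertex 1.917 -2.383 -0.093
vertex 3.046 -2.982 -1.457
endloop
endfacet
facet normal 0.141 -0.831 -0.538
outer loop
vertex 3.703 -3.317 -0.767
vertex 2.113 -3.539 -0.84
vertex 3.046 -2.982 -1.457
endloop
endfacet
facet normal -0.650 0.331 -0.684
outer loop
vertex 3.046 -2.982 -1.457
vertex 1.917 -2.383 -0.093
vertex 2.85 -1.826 -0.711
endloop
endfacet
facet normal 0.746 0.446 -0.494
outer loop
vertex 2.85 -1.826 -0.711
vertex 3.703 -3.317 -0.767
vertex 3.046 -2.982 -1.457
endloop
endfacet
facet normal -0.746 -0.446 0.494
outer loop
vertex 2.113 -3.539 -0.84
vertex 2.574 -2.718 0.597
vertex 1.917 -2.383 -0.093
endloop
endfacet
facet normal 0.141 -0.832 -0.537
outer loop
vertex 2.77 -3.874 -0.149
vertex 2.113 -3.539 -0.84
vertex 3.703 -3.317 -0.767
endloop
endfacet
facet normal -0.747 -0.445 0.494
outer loop
vertex 2.77 -3.874 -0.149
vertex 2.574 -2.718 0.597
vertex 2.113 -3.539 -0.84
endloop
endfacet
facet normal -0.140 0.832 0.537
outer loop
vertex 1.917 -2.383 -0.093
vertex 2.574 -2.718 0.597
vertex 2.85 -1.826 -0.711
endloop
endfacet
facet normal 0.747 0.446 -0.494
outer loop
vertex 3.507 -2.161 -0.02
vertex 3.703 -3.317 -0.767
vertex 2.85 -1.826 -0.711
endloop
endfacet
facet normal -0.141 0.832 0.537
outer loop
vertex 2.85 -1.826 -0.711
vertex 2.574 -2.718 0.597
vertex 3.507 -2.161 -0.02
endloop
endfacet
facet normal 0.650 -0.331 0.683
outer loop
vertex 3.507 -2.161 -0.02
vertex 2.77 -3.874 -0.149
vertex 3.703 -3.317 -0.767
endloop
endfacet
facet normal 0.650 -0.331 0.684
outer loop
vertex 2.574 -2.718 0.597
vertex 2.77 -3.874 -0.149
vertex 3.507 -2.161 -0.02
endloop
endfacet

endsolid


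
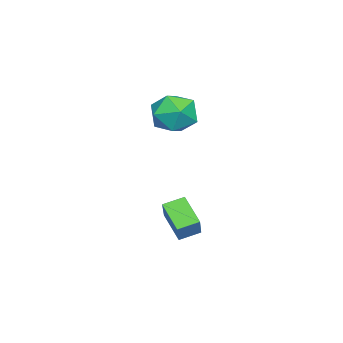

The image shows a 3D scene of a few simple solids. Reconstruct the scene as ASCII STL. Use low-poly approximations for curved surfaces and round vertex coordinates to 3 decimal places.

solid 
facet normal -0.510 -0.613 0.604
outer loop
vertex 3.023 0.218 0.605
vertex 2.534 0.878 0.862
vertex 2.163 -0.035 -0.378
endloop
endfacet
facet normal 0.568 -0.767 -0.299
outer loop
vertex 2.826 0.762 -1.162
vertex 3.023 0.218 0.605
vertex 2.163 -0.035 -0.378
endloop
endfacet
facet normal -0.510 -0.613 0.604
outer loop
vertex 2.163 -0.035 -0.378
vertex 2.534 0.878 0.862
vertex 1.675 0.625 -0.12
endloop
endfacet
facet normal -0.647 -0.189 -0.739
outer loop
vertex 1.675 0.625 -0.12
vertex 2.826 0.762 -1.162
vertex 2.163 -0.035 -0.378
endloop
endfacet
facet normal 0.646 0.190 0.740
outer loop
vertex 3.023 0.218 0.605
vertex 3.197 1.675 0.078
vertex 2.534 0.878 0.862
endloop
endfacet
facet normal 0.568 -0.767 -0.299
outer loop
vertex 3.685 1.015 -0.18
vertex 3.023 0.218 0.605
vertex 2.826 0.762 -1.162
endloop
endfacet
facet normal 0.647 0.190 0.738
outer loop
vertex 3.685 1.015 -0.18
vertex 3.197 1.675 0.078
vertex 3.023 0.218 0.605
endloop
endfacet
facet normal -0.568 0.767 0.299
outer loop
vertex 2.534 0.878 0.862
vertex 3.197 1.675 0.078
vertex 1.675 0.625 -0.12
endloop
endfacet
facet normal -0.646 -0.191 -0.739
outer loop
vertex 2.337 1.422 -0.905
vertex 2.826 0.762 -1.162
vertex 1.675 0.625 -0.12
endloop
endfacet
facet normal -0.568 0.767 0.300
outer loop
vertex 1.675 0.625 -0.12
vertex 3.197 1.675 0.078
vertex 2.337 1.422 -0.905
endloop
endfacet
facet normal 0.510 0.613 -0.604
outer loop
vertex 2.337 1.422 -0.905
vertex 3.685 1.015 -0.18
vertex 2.826 0.762 -1.162
endloop
endfacet
facet normal 0.510 0.613 -0.604
outer loop
vertex 3.197 1.675 0.078
vertex 3.685 1.015 -0.18
vertex 2.337 1.422 -0.905
endloop
endfacet
facet normal 0.236 0.905 0.354
outer loop
vertex 0.325 0.56 3.601
vertex -0.033 0.298 4.508
vertex 0.937 0.134 4.282
endloop
endfacet
facet normal 0.682 0.712 -0.168
outer loop
vertex 0.325 0.56 3.601
vertex 0.937 0.134 4.282
vertex 0.989 -0.144 3.313
endloop
endfacet
facet normal 0.295 0.587 -0.754
outer loop
vertex 0.325 0.56 3.601
vertex 0.989 -0.144 3.313
vertex 0.051 -0.152 2.94
endloop
endfacet
facet normal -0.392 0.702 -0.594
outer loop
vertex 0.325 0.56 3.601
vertex 0.051 -0.152 2.94
vertex -0.581 0.121 3.679
endloop
endfacet
facet normal -0.428 0.899 0.091
outer loop
vertex 0.325 0.56 3.601
vertex -0.581 0.121 3.679
vertex -0.033 0.298 4.508
endloop
endfacet
facet normal 0.995 0.100 0.025
outer loop
vertex 0.989 -0.144 3.313
vertex 0.937 0.134 4.282
vertex 1.041 -0.841 4.041
endloop
endfacet
facet normal 0.272 0.412 0.870
outer loop
vertex 0.937 0.134 4.282
vertex -0.033 0.298 4.508
vertex 0.409 -0.568 4.78
endloop
endfacet
facet normal -0.801 0.403 0.443
outer loop
vertex -0.033 0.298 4.508
vertex -0.581 0.121 3.679
vertex -0.529 -0.576 4.407
endloop
endfacet
facet normal -0.741 0.085 -0.666
outer loop
vertex -0.581 0.121 3.679
vertex 0.051 -0.152 2.94
vertex -0.477 -0.854 3.438
endloop
endfacet
facet normal 0.368 -0.102 -0.924
outer loop
vertex 0.051 -0.152 2.94
vertex 0.989 -0.144 3.313
vertex 0.493 -1.018 3.212
endloop
endfacet
facet normal 0.392 -0.702 0.594
outer loop
vertex 0.135 -1.28 4.119
vertex 1.041 -0.841 4.041
vertex 0.409 -0.568 4.78
endloop
endfacet
facet normal -0.295 -0.587 0.754
outer loop
vertex 0.135 -1.28 4.119
vertex 0.409 -0.568 4.78
vertex -0.529 -0.576 4.407
endloop
endfacet
facet normal -0.682 -0.712 0.168
outer loop
vertex 0.135 -1.28 4.119
vertex -0.529 -0.576 4.407
vertex -0.477 -0.854 3.438
endloop
endfacet
facet normal -0.236 -0.905 -0.354
outer loop
vertex 0.135 -1.28 4.119
vertex -0.477 -0.854 3.438
vertex 0.493 -1.018 3.212
endloop
endfacet
facet normal 0.428 -0.899 -0.091
outer loop
vertex 0.135 -1.28 4.119
vertex 0.493 -1.018 3.212
vertex 1.041 -0.841 4.041
endloop
endfacet
facet normal 0.741 -0.085 0.666
outer loop
vertex 0.409 -0.568 4.78
vertex 1.041 -0.841 4.041
vertex 0.937 0.134 4.282
endloop
endfacet
facet normal -0.368 0.102 0.924
outer loop
vertex -0.529 -0.576 4.407
vertex 0.409 -0.568 4.78
vertex -0.033 0.298 4.508
endloop
endfacet
facet normal -0.995 -0.100 -0.025
outer loop
vertex -0.477 -0.854 3.438
vertex -0.529 -0.576 4.407
vertex -0.581 0.121 3.679
endloop
endfacet
facet normal -0.272 -0.412 -0.870
outer loop
vertex 0.493 -1.018 3.212
vertex -0.477 -0.854 3.438
vertex 0.051 -0.152 2.94
endloop
endfacet
facet normal 0.801 -0.403 -0.443
outer loop
vertex 1.041 -0.841 4.041
vertex 0.493 -1.018 3.212
vertex 0.989 -0.144 3.313
endloop
endfacet

endsolid


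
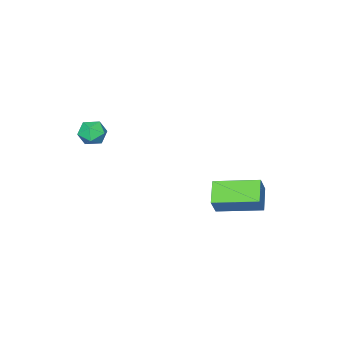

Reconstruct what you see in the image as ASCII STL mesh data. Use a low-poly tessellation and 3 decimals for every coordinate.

solid 
facet normal -0.645 0.626 0.439
outer loop
vertex 3.094 -2.124 0.76
vertex 2.596 -2.46 0.507
vertex 2.836 -2.622 1.091
endloop
endfacet
facet normal -0.046 0.569 0.821
outer loop
vertex 3.094 -2.124 0.76
vertex 2.836 -2.622 1.091
vertex 3.482 -2.544 1.073
endloop
endfacet
facet normal 0.500 0.765 0.406
outer loop
vertex 3.094 -2.124 0.76
vertex 3.482 -2.544 1.073
vertex 3.643 -2.333 0.477
endloop
endfacet
facet normal 0.238 0.943 -0.234
outer loop
vertex 3.094 -2.124 0.76
vertex 3.643 -2.333 0.477
vertex 3.095 -2.281 0.128
endloop
endfacet
facet normal -0.470 0.857 -0.214
outer loop
vertex 3.094 -2.124 0.76
vertex 3.095 -2.281 0.128
vertex 2.596 -2.46 0.507
endloop
endfacet
facet normal 0.042 -0.120 0.992
outer loop
vertex 3.482 -2.544 1.073
vertex 2.836 -2.622 1.091
vertex 3.225 -3.139 1.012
endloop
endfacet
facet normal -0.927 -0.027 0.374
outer loop
vertex 2.836 -2.622 1.091
vertex 2.596 -2.46 0.507
vertex 2.677 -3.087 0.663
endloop
endfacet
facet normal -0.643 0.348 -0.682
outer loop
vertex 2.596 -2.46 0.507
vertex 3.095 -2.281 0.128
vertex 2.838 -2.876 0.067
endloop
endfacet
facet normal 0.502 0.487 -0.715
outer loop
vertex 3.095 -2.281 0.128
vertex 3.643 -2.333 0.477
vertex 3.484 -2.798 0.049
endloop
endfacet
facet normal 0.926 0.199 0.321
outer loop
vertex 3.643 -2.333 0.477
vertex 3.482 -2.544 1.073
vertex 3.724 -2.96 0.633
endloop
endfacet
facet normal -0.238 -0.943 0.234
outer loop
vertex 3.226 -3.296 0.38
vertex 3.225 -3.139 1.012
vertex 2.677 -3.087 0.663
endloop
endfacet
facet normal -0.500 -0.765 -0.406
outer loop
vertex 3.226 -3.296 0.38
vertex 2.677 -3.087 0.663
vertex 2.838 -2.876 0.067
endloop
endfacet
facet normal 0.046 -0.569 -0.821
outer loop
vertex 3.226 -3.296 0.38
vertex 2.838 -2.876 0.067
vertex 3.484 -2.798 0.049
endloop
endfacet
facet normal 0.645 -0.626 -0.439
outer loop
vertex 3.226 -3.296 0.38
vertex 3.484 -2.798 0.049
vertex 3.724 -2.96 0.633
endloop
endfacet
facet normal 0.470 -0.857 0.214
outer loop
vertex 3.226 -3.296 0.38
vertex 3.724 -2.96 0.633
vertex 3.225 -3.139 1.012
endloop
endfacet
facet normal -0.502 -0.487 0.715
outer loop
vertex 2.677 -3.087 0.663
vertex 3.225 -3.139 1.012
vertex 2.836 -2.622 1.091
endloop
endfacet
facet normal -0.926 -0.199 -0.321
outer loop
vertex 2.838 -2.876 0.067
vertex 2.677 -3.087 0.663
vertex 2.596 -2.46 0.507
endloop
endfacet
facet normal -0.042 0.120 -0.992
outer loop
vertex 3.484 -2.798 0.049
vertex 2.838 -2.876 0.067
vertex 3.095 -2.281 0.128
endloop
endfacet
facet normal 0.927 0.027 -0.374
outer loop
vertex 3.724 -2.96 0.633
vertex 3.484 -2.798 0.049
vertex 3.643 -2.333 0.477
endloop
endfacet
facet normal 0.643 -0.348 0.682
outer loop
vertex 3.225 -3.139 1.012
vertex 3.724 -2.96 0.633
vertex 3.482 -2.544 1.073
endloop
endfacet
facet normal -0.533 0.833 0.148
outer loop
vertex -1.138 2.409 -2.482
vertex -0.652 2.574 -1.659
vertex -0.36 3.009 -3.061
endloop
endfacet
facet normal -0.501 -0.170 -0.849
outer loop
vertex 0.652 1.426 -3.341
vertex -1.138 2.409 -2.482
vertex -0.36 3.009 -3.061
endloop
endfacet
facet normal -0.533 0.833 0.148
outer loop
vertex -0.36 3.009 -3.061
vertex -0.652 2.574 -1.659
vertex 0.126 3.174 -2.238
endloop
endfacet
facet normal 0.682 0.526 -0.508
outer loop
vertex 0.126 3.174 -2.238
vertex 0.652 1.426 -3.341
vertex -0.36 3.009 -3.061
endloop
endfacet
facet normal -0.682 -0.526 0.508
outer loop
vertex -1.138 2.409 -2.482
vertex 0.36 0.991 -1.939
vertex -0.652 2.574 -1.659
endloop
endfacet
facet normal -0.501 -0.170 -0.849
outer loop
vertex -0.126 0.826 -2.762
vertex -1.138 2.409 -2.482
vertex 0.652 1.426 -3.341
endloop
endfacet
facet normal -0.682 -0.526 0.508
outer loop
vertex -0.126 0.826 -2.762
vertex 0.36 0.991 -1.939
vertex -1.138 2.409 -2.482
endloop
endfacet
facet normal 0.501 0.170 0.849
outer loop
vertex -0.652 2.574 -1.659
vertex 0.36 0.991 -1.939
vertex 0.126 3.174 -2.238
endloop
endfacet
facet normal 0.682 0.526 -0.508
outer loop
vertex 1.138 1.591 -2.518
vertex 0.652 1.426 -3.341
vertex 0.126 3.174 -2.238
endloop
endfacet
facet normal 0.501 0.170 0.849
outer loop
vertex 0.126 3.174 -2.238
vertex 0.36 0.991 -1.939
vertex 1.138 1.591 -2.518
endloop
endfacet
facet normal 0.533 -0.833 -0.148
outer loop
vertex 1.138 1.591 -2.518
vertex -0.126 0.826 -2.762
vertex 0.652 1.426 -3.341
endloop
endfacet
facet normal 0.533 -0.833 -0.148
outer loop
vertex 0.36 0.991 -1.939
vertex -0.126 0.826 -2.762
vertex 1.138 1.591 -2.518
endloop
endfacet

endsolid


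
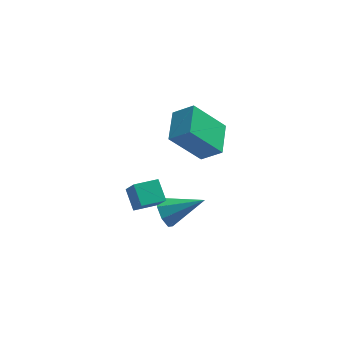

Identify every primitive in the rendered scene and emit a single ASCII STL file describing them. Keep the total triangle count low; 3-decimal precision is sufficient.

solid 
facet normal -0.653 -0.072 0.754
outer loop
vertex 1.209 1.04 4.072
vertex 1.435 2.424 4.4
vertex 0.431 1.32 3.425
endloop
endfacet
facet normal -0.157 -0.961 -0.227
outer loop
vertex 1.665 1.456 2.0
vertex 1.209 1.04 4.072
vertex 0.431 1.32 3.425
endloop
endfacet
facet normal -0.653 -0.072 0.754
outer loop
vertex 0.431 1.32 3.425
vertex 1.435 2.424 4.4
vertex 0.657 2.704 3.753
endloop
endfacet
facet normal -0.741 0.267 -0.616
outer loop
vertex 0.657 2.704 3.753
vertex 1.665 1.456 2.0
vertex 0.431 1.32 3.425
endloop
endfacet
facet normal 0.741 -0.267 0.616
outer loop
vertex 1.209 1.04 4.072
vertex 2.669 2.56 2.975
vertex 1.435 2.424 4.4
endloop
endfacet
facet normal -0.157 -0.961 -0.227
outer loop
vertex 2.443 1.176 2.647
vertex 1.209 1.04 4.072
vertex 1.665 1.456 2.0
endloop
endfacet
facet normal 0.741 -0.267 0.616
outer loop
vertex 2.443 1.176 2.647
vertex 2.669 2.56 2.975
vertex 1.209 1.04 4.072
endloop
endfacet
facet normal 0.157 0.961 0.227
outer loop
vertex 1.435 2.424 4.4
vertex 2.669 2.56 2.975
vertex 0.657 2.704 3.753
endloop
endfacet
facet normal -0.741 0.267 -0.616
outer loop
vertex 1.891 2.84 2.328
vertex 1.665 1.456 2.0
vertex 0.657 2.704 3.753
endloop
endfacet
facet normal 0.157 0.961 0.227
outer loop
vertex 0.657 2.704 3.753
vertex 2.669 2.56 2.975
vertex 1.891 2.84 2.328
endloop
endfacet
facet normal 0.653 0.072 -0.754
outer loop
vertex 1.891 2.84 2.328
vertex 2.443 1.176 2.647
vertex 1.665 1.456 2.0
endloop
endfacet
facet normal 0.653 0.072 -0.754
outer loop
vertex 2.669 2.56 2.975
vertex 2.443 1.176 2.647
vertex 1.891 2.84 2.328
endloop
endfacet
facet normal -0.896 0.027 -0.443
outer loop
vertex 0.578 1.232 -1.974
vertex 0.293 1.543 -1.378
vertex 0.603 1.789 -1.991
endloop
endfacet
facet normal 0.739 -0.054 -0.672
outer loop
vertex 0.578 1.232 -1.974
vertex 0.603 1.789 -1.991
vertex 1.827 1.497 -0.622
endloop
endfacet
facet normal -0.896 0.028 -0.442
outer loop
vertex 0.603 1.789 -1.991
vertex 0.293 1.543 -1.378
vertex 0.447 2.203 -1.649
endloop
endfacet
facet normal 0.648 0.615 -0.449
outer loop
vertex 0.603 1.789 -1.991
vertex 0.447 2.203 -1.649
vertex 1.827 1.497 -0.622
endloop
endfacet
facet normal -0.897 0.028 -0.442
outer loop
vertex 0.447 2.203 -1.649
vertex 0.293 1.543 -1.378
vertex 0.201 2.23 -1.148
endloop
endfacet
facet normal 0.371 0.919 0.133
outer loop
vertex 0.447 2.203 -1.649
vertex 0.201 2.23 -1.148
vertex 1.827 1.497 -0.622
endloop
endfacet
facet normal -0.897 0.028 -0.442
outer loop
vertex 0.201 2.23 -1.148
vertex 0.293 1.543 -1.378
vertex 0.009 1.854 -0.782
endloop
endfacet
facet normal 0.069 0.678 0.732
outer loop
vertex 0.201 2.23 -1.148
vertex 0.009 1.854 -0.782
vertex 1.827 1.497 -0.622
endloop
endfacet
facet normal -0.897 0.026 -0.441
outer loop
vertex 0.009 1.854 -0.782
vertex 0.293 1.543 -1.378
vertex -0.016 1.297 -0.764
endloop
endfacet
facet normal -0.081 0.036 0.996
outer loop
vertex 0.009 1.854 -0.782
vertex -0.016 1.297 -0.764
vertex 1.827 1.497 -0.622
endloop
endfacet
facet normal -0.897 0.026 -0.441
outer loop
vertex -0.016 1.297 -0.764
vertex 0.293 1.543 -1.378
vertex 0.14 0.883 -1.106
endloop
endfacet
facet normal 0.009 -0.635 0.773
outer loop
vertex -0.016 1.297 -0.764
vertex 0.14 0.883 -1.106
vertex 1.827 1.497 -0.622
endloop
endfacet
facet normal -0.897 0.026 -0.442
outer loop
vertex 0.14 0.883 -1.106
vertex 0.293 1.543 -1.378
vertex 0.386 0.856 -1.607
endloop
endfacet
facet normal 0.287 -0.939 0.191
outer loop
vertex 0.14 0.883 -1.106
vertex 0.386 0.856 -1.607
vertex 1.827 1.497 -0.622
endloop
endfacet
facet normal -0.896 0.026 -0.442
outer loop
vertex 0.386 0.856 -1.607
vertex 0.293 1.543 -1.378
vertex 0.578 1.232 -1.974
endloop
endfacet
facet normal 0.589 -0.698 -0.407
outer loop
vertex 0.386 0.856 -1.607
vertex 0.578 1.232 -1.974
vertex 1.827 1.497 -0.622
endloop
endfacet
facet normal -0.909 -0.399 0.117
outer loop
vertex -0.89 1.607 0.4
vertex -1.19 2.071 -0.349
vertex -0.625 0.83 -0.189
endloop
endfacet
facet normal 0.322 -0.500 0.804
outer loop
vertex 0.33 1.249 -0.311
vertex -0.89 1.607 0.4
vertex -0.625 0.83 -0.189
endloop
endfacet
facet normal -0.909 -0.399 0.117
outer loop
vertex -0.625 0.83 -0.189
vertex -1.19 2.071 -0.349
vertex -0.925 1.294 -0.937
endloop
endfacet
facet normal 0.263 -0.769 -0.583
outer loop
vertex -0.925 1.294 -0.937
vertex 0.33 1.249 -0.311
vertex -0.625 0.83 -0.189
endloop
endfacet
facet normal -0.263 0.769 0.582
outer loop
vertex -0.89 1.607 0.4
vertex -0.235 2.49 -0.471
vertex -1.19 2.071 -0.349
endloop
endfacet
facet normal 0.322 -0.499 0.804
outer loop
vertex 0.065 2.026 0.277
vertex -0.89 1.607 0.4
vertex 0.33 1.249 -0.311
endloop
endfacet
facet normal -0.262 0.769 0.582
outer loop
vertex 0.065 2.026 0.277
vertex -0.235 2.49 -0.471
vertex -0.89 1.607 0.4
endloop
endfacet
facet normal -0.322 0.499 -0.805
outer loop
vertex -1.19 2.071 -0.349
vertex -0.235 2.49 -0.471
vertex -0.925 1.294 -0.937
endloop
endfacet
facet normal 0.263 -0.770 -0.582
outer loop
vertex 0.03 1.713 -1.06
vertex 0.33 1.249 -0.311
vertex -0.925 1.294 -0.937
endloop
endfacet
facet normal -0.323 0.499 -0.804
outer loop
vertex -0.925 1.294 -0.937
vertex -0.235 2.49 -0.471
vertex 0.03 1.713 -1.06
endloop
endfacet
facet normal 0.909 0.399 -0.117
outer loop
vertex 0.03 1.713 -1.06
vertex 0.065 2.026 0.277
vertex 0.33 1.249 -0.311
endloop
endfacet
facet normal 0.909 0.399 -0.117
outer loop
vertex -0.235 2.49 -0.471
vertex 0.065 2.026 0.277
vertex 0.03 1.713 -1.06
endloop
endfacet

endsolid


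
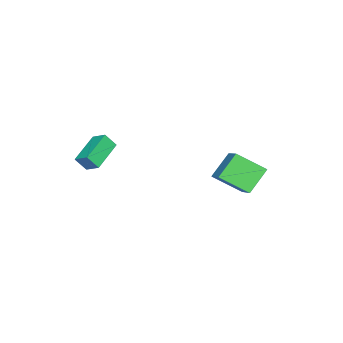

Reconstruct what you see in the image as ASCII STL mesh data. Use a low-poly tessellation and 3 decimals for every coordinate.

solid 
facet normal -0.694 0.249 0.676
outer loop
vertex -4.935 2.768 -1.802
vertex -3.767 3.633 -0.921
vertex -5.303 4.177 -2.698
endloop
endfacet
facet normal -0.687 -0.509 -0.519
outer loop
vertex -4.213 3.787 -3.759
vertex -4.935 2.768 -1.802
vertex -5.303 4.177 -2.698
endloop
endfacet
facet normal -0.694 0.249 0.676
outer loop
vertex -5.303 4.177 -2.698
vertex -3.767 3.633 -0.921
vertex -4.135 5.042 -1.817
endloop
endfacet
facet normal -0.215 0.824 -0.524
outer loop
vertex -4.135 5.042 -1.817
vertex -4.213 3.787 -3.759
vertex -5.303 4.177 -2.698
endloop
endfacet
facet normal 0.215 -0.824 0.524
outer loop
vertex -4.935 2.768 -1.802
vertex -2.677 3.243 -1.982
vertex -3.767 3.633 -0.921
endloop
endfacet
facet normal -0.687 -0.509 -0.519
outer loop
vertex -3.845 2.378 -2.863
vertex -4.935 2.768 -1.802
vertex -4.213 3.787 -3.759
endloop
endfacet
facet normal 0.215 -0.824 0.524
outer loop
vertex -3.845 2.378 -2.863
vertex -2.677 3.243 -1.982
vertex -4.935 2.768 -1.802
endloop
endfacet
facet normal 0.687 0.509 0.519
outer loop
vertex -3.767 3.633 -0.921
vertex -2.677 3.243 -1.982
vertex -4.135 5.042 -1.817
endloop
endfacet
facet normal -0.215 0.824 -0.524
outer loop
vertex -3.045 4.652 -2.878
vertex -4.213 3.787 -3.759
vertex -4.135 5.042 -1.817
endloop
endfacet
facet normal 0.687 0.509 0.519
outer loop
vertex -4.135 5.042 -1.817
vertex -2.677 3.243 -1.982
vertex -3.045 4.652 -2.878
endloop
endfacet
facet normal 0.694 -0.249 -0.676
outer loop
vertex -3.045 4.652 -2.878
vertex -3.845 2.378 -2.863
vertex -4.213 3.787 -3.759
endloop
endfacet
facet normal 0.694 -0.249 -0.676
outer loop
vertex -2.677 3.243 -1.982
vertex -3.845 2.378 -2.863
vertex -3.045 4.652 -2.878
endloop
endfacet
facet normal -0.941 0.042 0.337
outer loop
vertex -1.549 -2.591 -0.167
vertex -1.361 -1.861 0.267
vertex -1.774 -2.124 -0.854
endloop
endfacet
facet normal -0.217 -0.839 -0.499
outer loop
vertex -0.119 -2.199 -1.447
vertex -1.549 -2.591 -0.167
vertex -1.774 -2.124 -0.854
endloop
endfacet
facet normal -0.941 0.042 0.337
outer loop
vertex -1.774 -2.124 -0.854
vertex -1.361 -1.861 0.267
vertex -1.586 -1.394 -0.419
endloop
endfacet
facet normal -0.261 0.543 -0.798
outer loop
vertex -1.586 -1.394 -0.419
vertex -0.119 -2.199 -1.447
vertex -1.774 -2.124 -0.854
endloop
endfacet
facet normal 0.262 -0.542 0.799
outer loop
vertex -1.549 -2.591 -0.167
vertex 0.294 -1.936 -0.326
vertex -1.361 -1.861 0.267
endloop
endfacet
facet normal -0.217 -0.839 -0.500
outer loop
vertex 0.106 -2.666 -0.761
vertex -1.549 -2.591 -0.167
vertex -0.119 -2.199 -1.447
endloop
endfacet
facet normal 0.262 -0.543 0.798
outer loop
vertex 0.106 -2.666 -0.761
vertex 0.294 -1.936 -0.326
vertex -1.549 -2.591 -0.167
endloop
endfacet
facet normal 0.217 0.839 0.500
outer loop
vertex -1.361 -1.861 0.267
vertex 0.294 -1.936 -0.326
vertex -1.586 -1.394 -0.419
endloop
endfacet
facet normal -0.262 0.542 -0.798
outer loop
vertex 0.069 -1.469 -1.013
vertex -0.119 -2.199 -1.447
vertex -1.586 -1.394 -0.419
endloop
endfacet
facet normal 0.217 0.839 0.499
outer loop
vertex -1.586 -1.394 -0.419
vertex 0.294 -1.936 -0.326
vertex 0.069 -1.469 -1.013
endloop
endfacet
facet normal 0.941 -0.042 -0.337
outer loop
vertex 0.069 -1.469 -1.013
vertex 0.106 -2.666 -0.761
vertex -0.119 -2.199 -1.447
endloop
endfacet
facet normal 0.941 -0.042 -0.336
outer loop
vertex 0.294 -1.936 -0.326
vertex 0.106 -2.666 -0.761
vertex 0.069 -1.469 -1.013
endloop
endfacet

endsolid


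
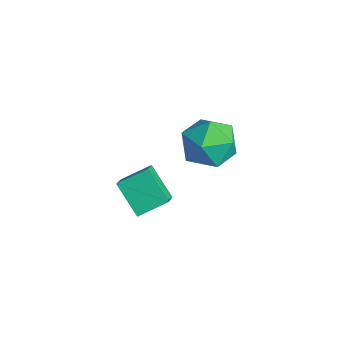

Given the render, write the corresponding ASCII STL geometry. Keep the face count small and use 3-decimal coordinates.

solid 
facet normal -0.605 0.459 -0.650
outer loop
vertex -2.766 0.528 -0.009
vertex -2.501 1.628 0.521
vertex -1.616 0.705 -0.954
endloop
endfacet
facet normal -0.212 -0.881 -0.423
outer loop
vertex -0.859 0.132 -0.141
vertex -2.766 0.528 -0.009
vertex -1.616 0.705 -0.954
endloop
endfacet
facet normal -0.605 0.459 -0.650
outer loop
vertex -1.616 0.705 -0.954
vertex -2.501 1.628 0.521
vertex -1.35 1.806 -0.424
endloop
endfacet
facet normal 0.767 0.118 -0.631
outer loop
vertex -1.35 1.806 -0.424
vertex -0.859 0.132 -0.141
vertex -1.616 0.705 -0.954
endloop
endfacet
facet normal -0.767 -0.119 0.630
outer loop
vertex -2.766 0.528 -0.009
vertex -1.744 1.055 1.334
vertex -2.501 1.628 0.521
endloop
endfacet
facet normal -0.212 -0.880 -0.424
outer loop
vertex -2.01 -0.046 0.804
vertex -2.766 0.528 -0.009
vertex -0.859 0.132 -0.141
endloop
endfacet
facet normal -0.767 -0.118 0.630
outer loop
vertex -2.01 -0.046 0.804
vertex -1.744 1.055 1.334
vertex -2.766 0.528 -0.009
endloop
endfacet
facet normal 0.212 0.881 0.424
outer loop
vertex -2.501 1.628 0.521
vertex -1.744 1.055 1.334
vertex -1.35 1.806 -0.424
endloop
endfacet
facet normal 0.768 0.119 -0.630
outer loop
vertex -0.594 1.232 0.389
vertex -0.859 0.132 -0.141
vertex -1.35 1.806 -0.424
endloop
endfacet
facet normal 0.213 0.880 0.424
outer loop
vertex -1.35 1.806 -0.424
vertex -1.744 1.055 1.334
vertex -0.594 1.232 0.389
endloop
endfacet
facet normal 0.605 -0.459 0.650
outer loop
vertex -0.594 1.232 0.389
vertex -2.01 -0.046 0.804
vertex -0.859 0.132 -0.141
endloop
endfacet
facet normal 0.605 -0.459 0.650
outer loop
vertex -1.744 1.055 1.334
vertex -2.01 -0.046 0.804
vertex -0.594 1.232 0.389
endloop
endfacet
facet normal 0.209 0.616 0.760
outer loop
vertex -0.154 3.442 4.092
vertex -0.141 2.582 4.785
vertex 0.787 2.896 4.276
endloop
endfacet
facet normal 0.475 0.868 0.148
outer loop
vertex -0.154 3.442 4.092
vertex 0.787 2.896 4.276
vertex 0.524 3.214 3.252
endloop
endfacet
facet normal -0.066 0.948 -0.311
outer loop
vertex -0.154 3.442 4.092
vertex 0.524 3.214 3.252
vertex -0.566 3.097 3.128
endloop
endfacet
facet normal -0.666 0.746 0.018
outer loop
vertex -0.154 3.442 4.092
vertex -0.566 3.097 3.128
vertex -0.978 2.707 4.075
endloop
endfacet
facet normal -0.496 0.540 0.680
outer loop
vertex -0.154 3.442 4.092
vertex -0.978 2.707 4.075
vertex -0.141 2.582 4.785
endloop
endfacet
facet normal 0.918 0.378 -0.119
outer loop
vertex 0.524 3.214 3.252
vertex 0.787 2.896 4.276
vertex 0.958 2.213 3.425
endloop
endfacet
facet normal 0.489 -0.032 0.872
outer loop
vertex 0.787 2.896 4.276
vertex -0.141 2.582 4.785
vertex 0.546 1.823 4.372
endloop
endfacet
facet normal -0.652 -0.155 0.742
outer loop
vertex -0.141 2.582 4.785
vertex -0.978 2.707 4.075
vertex -0.544 1.706 4.248
endloop
endfacet
facet normal -0.927 0.179 -0.330
outer loop
vertex -0.978 2.707 4.075
vertex -0.566 3.097 3.128
vertex -0.807 2.024 3.224
endloop
endfacet
facet normal 0.043 0.508 -0.861
outer loop
vertex -0.566 3.097 3.128
vertex 0.524 3.214 3.252
vertex 0.121 2.338 2.715
endloop
endfacet
facet normal 0.666 -0.746 -0.018
outer loop
vertex 0.134 1.478 3.408
vertex 0.958 2.213 3.425
vertex 0.546 1.823 4.372
endloop
endfacet
facet normal 0.066 -0.948 0.311
outer loop
vertex 0.134 1.478 3.408
vertex 0.546 1.823 4.372
vertex -0.544 1.706 4.248
endloop
endfacet
facet normal -0.475 -0.868 -0.148
outer loop
vertex 0.134 1.478 3.408
vertex -0.544 1.706 4.248
vertex -0.807 2.024 3.224
endloop
endfacet
facet normal -0.209 -0.616 -0.760
outer loop
vertex 0.134 1.478 3.408
vertex -0.807 2.024 3.224
vertex 0.121 2.338 2.715
endloop
endfacet
facet normal 0.496 -0.540 -0.680
outer loop
vertex 0.134 1.478 3.408
vertex 0.121 2.338 2.715
vertex 0.958 2.213 3.425
endloop
endfacet
facet normal 0.927 -0.179 0.330
outer loop
vertex 0.546 1.823 4.372
vertex 0.958 2.213 3.425
vertex 0.787 2.896 4.276
endloop
endfacet
facet normal -0.043 -0.508 0.861
outer loop
vertex -0.544 1.706 4.248
vertex 0.546 1.823 4.372
vertex -0.141 2.582 4.785
endloop
endfacet
facet normal -0.918 -0.378 0.119
outer loop
vertex -0.807 2.024 3.224
vertex -0.544 1.706 4.248
vertex -0.978 2.707 4.075
endloop
endfacet
facet normal -0.489 0.032 -0.872
outer loop
vertex 0.121 2.338 2.715
vertex -0.807 2.024 3.224
vertex -0.566 3.097 3.128
endloop
endfacet
facet normal 0.652 0.155 -0.742
outer loop
vertex 0.958 2.213 3.425
vertex 0.121 2.338 2.715
vertex 0.524 3.214 3.252
endloop
endfacet

endsolid


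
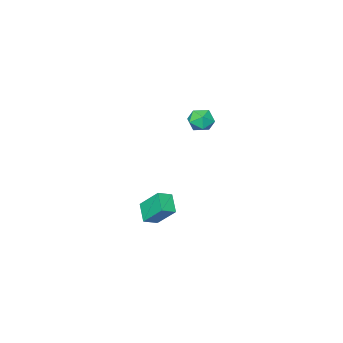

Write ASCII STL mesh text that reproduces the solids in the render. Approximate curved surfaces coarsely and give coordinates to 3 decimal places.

solid 
facet normal -0.900 0.183 -0.395
outer loop
vertex -1.004 -0.753 -2.255
vertex -0.562 0.078 -2.879
vertex -0.708 -1.77 -3.401
endloop
endfacet
facet normal -0.391 -0.736 0.552
outer loop
vertex 0.022 -1.918 -3.081
vertex -1.004 -0.753 -2.255
vertex -0.708 -1.77 -3.401
endloop
endfacet
facet normal -0.900 0.183 -0.396
outer loop
vertex -0.708 -1.77 -3.401
vertex -0.562 0.078 -2.879
vertex -0.265 -0.939 -4.025
endloop
endfacet
facet normal 0.190 -0.652 -0.734
outer loop
vertex -0.265 -0.939 -4.025
vertex 0.022 -1.918 -3.081
vertex -0.708 -1.77 -3.401
endloop
endfacet
facet normal -0.190 0.652 0.734
outer loop
vertex -1.004 -0.753 -2.255
vertex 0.168 -0.07 -2.559
vertex -0.562 0.078 -2.879
endloop
endfacet
facet normal -0.392 -0.736 0.552
outer loop
vertex -0.275 -0.901 -1.935
vertex -1.004 -0.753 -2.255
vertex 0.022 -1.918 -3.081
endloop
endfacet
facet normal -0.190 0.652 0.734
outer loop
vertex -0.275 -0.901 -1.935
vertex 0.168 -0.07 -2.559
vertex -1.004 -0.753 -2.255
endloop
endfacet
facet normal 0.391 0.736 -0.552
outer loop
vertex -0.562 0.078 -2.879
vertex 0.168 -0.07 -2.559
vertex -0.265 -0.939 -4.025
endloop
endfacet
facet normal 0.190 -0.652 -0.734
outer loop
vertex 0.464 -1.087 -3.705
vertex 0.022 -1.918 -3.081
vertex -0.265 -0.939 -4.025
endloop
endfacet
facet normal 0.392 0.736 -0.552
outer loop
vertex -0.265 -0.939 -4.025
vertex 0.168 -0.07 -2.559
vertex 0.464 -1.087 -3.705
endloop
endfacet
facet normal 0.900 -0.182 0.395
outer loop
vertex 0.464 -1.087 -3.705
vertex -0.275 -0.901 -1.935
vertex 0.022 -1.918 -3.081
endloop
endfacet
facet normal 0.900 -0.183 0.395
outer loop
vertex 0.168 -0.07 -2.559
vertex -0.275 -0.901 -1.935
vertex 0.464 -1.087 -3.705
endloop
endfacet
facet normal -0.265 0.688 0.676
outer loop
vertex -1.891 1.263 3.256
vertex -1.962 0.743 3.757
vertex -1.324 1.076 3.668
endloop
endfacet
facet normal 0.180 0.965 0.191
outer loop
vertex -1.891 1.263 3.256
vertex -1.324 1.076 3.668
vertex -1.232 1.199 2.959
endloop
endfacet
facet normal -0.119 0.883 -0.454
outer loop
vertex -1.891 1.263 3.256
vertex -1.232 1.199 2.959
vertex -1.813 0.941 2.61
endloop
endfacet
facet normal -0.747 0.555 -0.367
outer loop
vertex -1.891 1.263 3.256
vertex -1.813 0.941 2.61
vertex -2.264 0.66 3.103
endloop
endfacet
facet normal -0.838 0.434 0.332
outer loop
vertex -1.891 1.263 3.256
vertex -2.264 0.66 3.103
vertex -1.962 0.743 3.757
endloop
endfacet
facet normal 0.784 0.587 0.204
outer loop
vertex -1.232 1.199 2.959
vertex -1.324 1.076 3.668
vertex -0.896 0.64 3.277
endloop
endfacet
facet normal 0.066 0.138 0.988
outer loop
vertex -1.324 1.076 3.668
vertex -1.962 0.743 3.757
vertex -1.347 0.359 3.77
endloop
endfacet
facet normal -0.860 -0.271 0.432
outer loop
vertex -1.962 0.743 3.757
vertex -2.264 0.66 3.103
vertex -1.928 0.101 3.421
endloop
endfacet
facet normal -0.714 -0.076 -0.696
outer loop
vertex -2.264 0.66 3.103
vertex -1.813 0.941 2.61
vertex -1.836 0.224 2.712
endloop
endfacet
facet normal 0.302 0.455 -0.838
outer loop
vertex -1.813 0.941 2.61
vertex -1.232 1.199 2.959
vertex -1.198 0.557 2.623
endloop
endfacet
facet normal 0.747 -0.555 0.367
outer loop
vertex -1.269 0.037 3.124
vertex -0.896 0.64 3.277
vertex -1.347 0.359 3.77
endloop
endfacet
facet normal 0.119 -0.883 0.454
outer loop
vertex -1.269 0.037 3.124
vertex -1.347 0.359 3.77
vertex -1.928 0.101 3.421
endloop
endfacet
facet normal -0.180 -0.965 -0.191
outer loop
vertex -1.269 0.037 3.124
vertex -1.928 0.101 3.421
vertex -1.836 0.224 2.712
endloop
endfacet
facet normal 0.265 -0.688 -0.676
outer loop
vertex -1.269 0.037 3.124
vertex -1.836 0.224 2.712
vertex -1.198 0.557 2.623
endloop
endfacet
facet normal 0.838 -0.434 -0.332
outer loop
vertex -1.269 0.037 3.124
vertex -1.198 0.557 2.623
vertex -0.896 0.64 3.277
endloop
endfacet
facet normal 0.714 0.076 0.696
outer loop
vertex -1.347 0.359 3.77
vertex -0.896 0.64 3.277
vertex -1.324 1.076 3.668
endloop
endfacet
facet normal -0.302 -0.455 0.838
outer loop
vertex -1.928 0.101 3.421
vertex -1.347 0.359 3.77
vertex -1.962 0.743 3.757
endloop
endfacet
facet normal -0.784 -0.587 -0.204
outer loop
vertex -1.836 0.224 2.712
vertex -1.928 0.101 3.421
vertex -2.264 0.66 3.103
endloop
endfacet
facet normal -0.066 -0.138 -0.988
outer loop
vertex -1.198 0.557 2.623
vertex -1.836 0.224 2.712
vertex -1.813 0.941 2.61
endloop
endfacet
facet normal 0.860 0.271 -0.432
outer loop
vertex -0.896 0.64 3.277
vertex -1.198 0.557 2.623
vertex -1.232 1.199 2.959
endloop
endfacet

endsolid
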